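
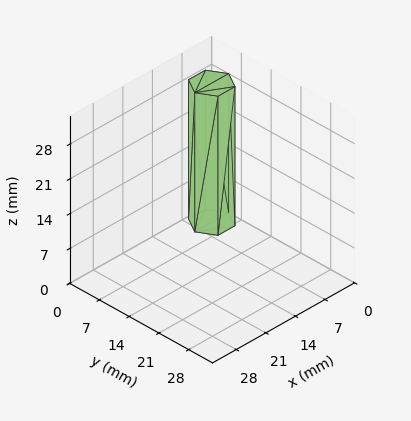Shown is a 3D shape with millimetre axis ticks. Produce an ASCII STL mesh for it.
Reading the render: the shape is a regular 6-sided prism (a cylinder approximated with 6 flat sides), circumscribed radius ≈ 4 mm, height ≈ 28 mm (dimensions read to the nearest mm from the axis ticks). For the STL, each face is triangulated and given an outward normal.

solid part
  facet normal 0.0000 0.0000 -1.0000
    outer loop
      vertex 2.000 7.464 0.000
      vertex 6.000 7.464 0.000
      vertex 8.000 4.000 0.000
    endloop
  endfacet
  facet normal 0.0000 0.0000 -1.0000
    outer loop
      vertex 0.000 4.000 0.000
      vertex 2.000 7.464 0.000
      vertex 8.000 4.000 0.000
    endloop
  endfacet
  facet normal 0.0000 0.0000 -1.0000
    outer loop
      vertex 2.000 0.536 0.000
      vertex 0.000 4.000 0.000
      vertex 8.000 4.000 0.000
    endloop
  endfacet
  facet normal 0.0000 0.0000 -1.0000
    outer loop
      vertex 6.000 0.536 0.000
      vertex 2.000 0.536 0.000
      vertex 8.000 4.000 0.000
    endloop
  endfacet
  facet normal 0.0000 0.0000 1.0000
    outer loop
      vertex 8.000 4.000 28.000
      vertex 6.000 7.464 28.000
      vertex 2.000 7.464 28.000
    endloop
  endfacet
  facet normal 0.0000 0.0000 1.0000
    outer loop
      vertex 8.000 4.000 28.000
      vertex 2.000 7.464 28.000
      vertex 0.000 4.000 28.000
    endloop
  endfacet
  facet normal 0.0000 0.0000 1.0000
    outer loop
      vertex 8.000 4.000 28.000
      vertex 0.000 4.000 28.000
      vertex 2.000 0.536 28.000
    endloop
  endfacet
  facet normal 0.0000 0.0000 1.0000
    outer loop
      vertex 8.000 4.000 28.000
      vertex 2.000 0.536 28.000
      vertex 6.000 0.536 28.000
    endloop
  endfacet
  facet normal 0.8660 0.5000 0.0000
    outer loop
      vertex 8.000 4.000 0.000
      vertex 6.000 7.464 0.000
      vertex 6.000 7.464 28.000
    endloop
  endfacet
  facet normal 0.8660 0.5000 0.0000
    outer loop
      vertex 8.000 4.000 0.000
      vertex 6.000 7.464 28.000
      vertex 8.000 4.000 28.000
    endloop
  endfacet
  facet normal 0.0000 1.0000 0.0000
    outer loop
      vertex 6.000 7.464 0.000
      vertex 2.000 7.464 0.000
      vertex 2.000 7.464 28.000
    endloop
  endfacet
  facet normal 0.0000 1.0000 0.0000
    outer loop
      vertex 6.000 7.464 0.000
      vertex 2.000 7.464 28.000
      vertex 6.000 7.464 28.000
    endloop
  endfacet
  facet normal -0.8660 0.5000 0.0000
    outer loop
      vertex 2.000 7.464 0.000
      vertex 0.000 4.000 0.000
      vertex 0.000 4.000 28.000
    endloop
  endfacet
  facet normal -0.8660 0.5000 0.0000
    outer loop
      vertex 2.000 7.464 0.000
      vertex 0.000 4.000 28.000
      vertex 2.000 7.464 28.000
    endloop
  endfacet
  facet normal -0.8660 -0.5000 0.0000
    outer loop
      vertex 0.000 4.000 0.000
      vertex 2.000 0.536 0.000
      vertex 2.000 0.536 28.000
    endloop
  endfacet
  facet normal -0.8660 -0.5000 0.0000
    outer loop
      vertex 0.000 4.000 0.000
      vertex 2.000 0.536 28.000
      vertex 0.000 4.000 28.000
    endloop
  endfacet
  facet normal 0.0000 -1.0000 0.0000
    outer loop
      vertex 2.000 0.536 0.000
      vertex 6.000 0.536 0.000
      vertex 6.000 0.536 28.000
    endloop
  endfacet
  facet normal 0.0000 -1.0000 0.0000
    outer loop
      vertex 2.000 0.536 0.000
      vertex 6.000 0.536 28.000
      vertex 2.000 0.536 28.000
    endloop
  endfacet
  facet normal 0.8660 -0.5000 0.0000
    outer loop
      vertex 6.000 0.536 0.000
      vertex 8.000 4.000 0.000
      vertex 8.000 4.000 28.000
    endloop
  endfacet
  facet normal 0.8660 -0.5000 0.0000
    outer loop
      vertex 6.000 0.536 0.000
      vertex 8.000 4.000 28.000
      vertex 6.000 0.536 28.000
    endloop
  endfacet
endsolid part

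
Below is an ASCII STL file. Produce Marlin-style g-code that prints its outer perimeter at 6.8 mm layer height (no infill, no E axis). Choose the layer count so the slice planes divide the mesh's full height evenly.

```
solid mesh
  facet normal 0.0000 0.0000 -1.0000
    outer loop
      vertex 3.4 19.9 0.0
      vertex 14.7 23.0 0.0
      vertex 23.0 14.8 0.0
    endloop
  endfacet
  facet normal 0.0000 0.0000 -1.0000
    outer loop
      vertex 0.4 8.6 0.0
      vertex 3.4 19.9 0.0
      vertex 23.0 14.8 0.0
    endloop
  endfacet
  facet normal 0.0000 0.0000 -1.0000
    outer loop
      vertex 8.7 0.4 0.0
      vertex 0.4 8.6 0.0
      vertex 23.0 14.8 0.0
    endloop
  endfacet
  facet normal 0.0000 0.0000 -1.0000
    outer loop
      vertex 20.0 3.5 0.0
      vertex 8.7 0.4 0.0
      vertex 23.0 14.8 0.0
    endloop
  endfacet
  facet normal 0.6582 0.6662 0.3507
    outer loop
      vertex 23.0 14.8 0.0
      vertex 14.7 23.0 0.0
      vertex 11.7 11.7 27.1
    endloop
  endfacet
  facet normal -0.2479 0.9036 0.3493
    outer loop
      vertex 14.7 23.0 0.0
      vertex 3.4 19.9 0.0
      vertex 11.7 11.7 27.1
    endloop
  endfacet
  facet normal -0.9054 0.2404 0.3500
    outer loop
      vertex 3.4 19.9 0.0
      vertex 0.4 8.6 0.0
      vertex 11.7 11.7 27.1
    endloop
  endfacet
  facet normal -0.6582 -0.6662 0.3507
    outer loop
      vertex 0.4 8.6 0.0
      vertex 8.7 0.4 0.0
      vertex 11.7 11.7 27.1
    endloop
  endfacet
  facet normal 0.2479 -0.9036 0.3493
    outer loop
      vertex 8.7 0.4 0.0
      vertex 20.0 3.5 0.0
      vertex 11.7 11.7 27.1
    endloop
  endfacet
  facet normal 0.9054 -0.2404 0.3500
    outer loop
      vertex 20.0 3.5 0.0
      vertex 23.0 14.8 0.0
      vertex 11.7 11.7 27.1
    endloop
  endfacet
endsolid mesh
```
; perimeter-only toolpath
G21 ; units = mm
G90 ; absolute positioning
G28 ; home
; layer 1
G0 Z6.8
G0 X20.2 Y14.0
G1 X13.9 Y20.2
G1 X5.5 Y17.8
G1 X3.2 Y9.4
G1 X9.4 Y3.2
G1 X17.9 Y5.5
G1 X20.2 Y14.0
; layer 2
G0 Z13.6
G0 X17.4 Y13.2
G1 X13.2 Y17.4
G1 X7.5 Y15.8
G1 X6.0 Y10.1
G1 X10.2 Y6.0
G1 X15.8 Y7.6
G1 X17.4 Y13.2
; layer 3
G0 Z20.3
G0 X14.5 Y12.5
G1 X12.4 Y14.5
G1 X9.6 Y13.7
G1 X8.9 Y10.9
G1 X10.9 Y8.9
G1 X13.8 Y9.7
G1 X14.5 Y12.5
M2 ; end

The solid is a regular 6-sided pyramid, base circumscribed radius ≈ 11.7 mm, apex at z ≈ 27.1 mm. Slicing at Δz = 6.8 mm — 4 equal slices spanning the solid's height, so layer i sits at z = i·h/4 — gives 3 non-empty perimeters. Each is a 6-segment closed polygon; G0 lifts to the layer z and rapids to the start vertex, then G1 traces the edges. The cross-section shrinks linearly with z (the slice at the apex is degenerate and omitted).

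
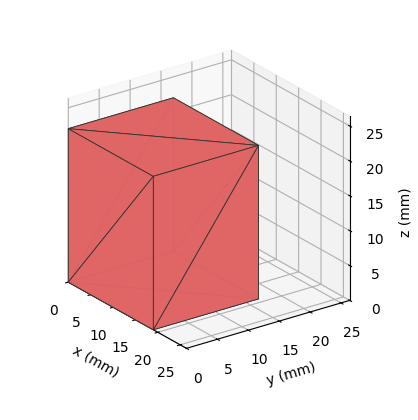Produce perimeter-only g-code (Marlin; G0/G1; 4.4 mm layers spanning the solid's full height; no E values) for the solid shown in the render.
Reading the render: the shape is a rectangular box, roughly 19 × 17 mm footprint and 22 mm tall (dimensions read to the nearest mm from the axis ticks). For the g-code, the solid's height is divided into equal slices at the stated Δz and each level perimeter traced with G1 moves after a G0 lift.

; perimeter-only toolpath
G21 ; units = mm
G90 ; absolute positioning
G28 ; home
; layer 1
G0 Z4.4
G0 X0.0 Y0.0
G1 X19.0 Y0.0
G1 X19.0 Y17.0
G1 X0.0 Y17.0
G1 X0.0 Y0.0
; layer 2
G0 Z8.8
G0 X0.0 Y0.0
G1 X19.0 Y0.0
G1 X19.0 Y17.0
G1 X0.0 Y17.0
G1 X0.0 Y0.0
; layer 3
G0 Z13.2
G0 X0.0 Y0.0
G1 X19.0 Y0.0
G1 X19.0 Y17.0
G1 X0.0 Y17.0
G1 X0.0 Y0.0
; layer 4
G0 Z17.6
G0 X0.0 Y0.0
G1 X19.0 Y0.0
G1 X19.0 Y17.0
G1 X0.0 Y17.0
G1 X0.0 Y0.0
; layer 5
G0 Z22.0
G0 X0.0 Y0.0
G1 X19.0 Y0.0
G1 X19.0 Y17.0
G1 X0.0 Y17.0
G1 X0.0 Y0.0
M2 ; end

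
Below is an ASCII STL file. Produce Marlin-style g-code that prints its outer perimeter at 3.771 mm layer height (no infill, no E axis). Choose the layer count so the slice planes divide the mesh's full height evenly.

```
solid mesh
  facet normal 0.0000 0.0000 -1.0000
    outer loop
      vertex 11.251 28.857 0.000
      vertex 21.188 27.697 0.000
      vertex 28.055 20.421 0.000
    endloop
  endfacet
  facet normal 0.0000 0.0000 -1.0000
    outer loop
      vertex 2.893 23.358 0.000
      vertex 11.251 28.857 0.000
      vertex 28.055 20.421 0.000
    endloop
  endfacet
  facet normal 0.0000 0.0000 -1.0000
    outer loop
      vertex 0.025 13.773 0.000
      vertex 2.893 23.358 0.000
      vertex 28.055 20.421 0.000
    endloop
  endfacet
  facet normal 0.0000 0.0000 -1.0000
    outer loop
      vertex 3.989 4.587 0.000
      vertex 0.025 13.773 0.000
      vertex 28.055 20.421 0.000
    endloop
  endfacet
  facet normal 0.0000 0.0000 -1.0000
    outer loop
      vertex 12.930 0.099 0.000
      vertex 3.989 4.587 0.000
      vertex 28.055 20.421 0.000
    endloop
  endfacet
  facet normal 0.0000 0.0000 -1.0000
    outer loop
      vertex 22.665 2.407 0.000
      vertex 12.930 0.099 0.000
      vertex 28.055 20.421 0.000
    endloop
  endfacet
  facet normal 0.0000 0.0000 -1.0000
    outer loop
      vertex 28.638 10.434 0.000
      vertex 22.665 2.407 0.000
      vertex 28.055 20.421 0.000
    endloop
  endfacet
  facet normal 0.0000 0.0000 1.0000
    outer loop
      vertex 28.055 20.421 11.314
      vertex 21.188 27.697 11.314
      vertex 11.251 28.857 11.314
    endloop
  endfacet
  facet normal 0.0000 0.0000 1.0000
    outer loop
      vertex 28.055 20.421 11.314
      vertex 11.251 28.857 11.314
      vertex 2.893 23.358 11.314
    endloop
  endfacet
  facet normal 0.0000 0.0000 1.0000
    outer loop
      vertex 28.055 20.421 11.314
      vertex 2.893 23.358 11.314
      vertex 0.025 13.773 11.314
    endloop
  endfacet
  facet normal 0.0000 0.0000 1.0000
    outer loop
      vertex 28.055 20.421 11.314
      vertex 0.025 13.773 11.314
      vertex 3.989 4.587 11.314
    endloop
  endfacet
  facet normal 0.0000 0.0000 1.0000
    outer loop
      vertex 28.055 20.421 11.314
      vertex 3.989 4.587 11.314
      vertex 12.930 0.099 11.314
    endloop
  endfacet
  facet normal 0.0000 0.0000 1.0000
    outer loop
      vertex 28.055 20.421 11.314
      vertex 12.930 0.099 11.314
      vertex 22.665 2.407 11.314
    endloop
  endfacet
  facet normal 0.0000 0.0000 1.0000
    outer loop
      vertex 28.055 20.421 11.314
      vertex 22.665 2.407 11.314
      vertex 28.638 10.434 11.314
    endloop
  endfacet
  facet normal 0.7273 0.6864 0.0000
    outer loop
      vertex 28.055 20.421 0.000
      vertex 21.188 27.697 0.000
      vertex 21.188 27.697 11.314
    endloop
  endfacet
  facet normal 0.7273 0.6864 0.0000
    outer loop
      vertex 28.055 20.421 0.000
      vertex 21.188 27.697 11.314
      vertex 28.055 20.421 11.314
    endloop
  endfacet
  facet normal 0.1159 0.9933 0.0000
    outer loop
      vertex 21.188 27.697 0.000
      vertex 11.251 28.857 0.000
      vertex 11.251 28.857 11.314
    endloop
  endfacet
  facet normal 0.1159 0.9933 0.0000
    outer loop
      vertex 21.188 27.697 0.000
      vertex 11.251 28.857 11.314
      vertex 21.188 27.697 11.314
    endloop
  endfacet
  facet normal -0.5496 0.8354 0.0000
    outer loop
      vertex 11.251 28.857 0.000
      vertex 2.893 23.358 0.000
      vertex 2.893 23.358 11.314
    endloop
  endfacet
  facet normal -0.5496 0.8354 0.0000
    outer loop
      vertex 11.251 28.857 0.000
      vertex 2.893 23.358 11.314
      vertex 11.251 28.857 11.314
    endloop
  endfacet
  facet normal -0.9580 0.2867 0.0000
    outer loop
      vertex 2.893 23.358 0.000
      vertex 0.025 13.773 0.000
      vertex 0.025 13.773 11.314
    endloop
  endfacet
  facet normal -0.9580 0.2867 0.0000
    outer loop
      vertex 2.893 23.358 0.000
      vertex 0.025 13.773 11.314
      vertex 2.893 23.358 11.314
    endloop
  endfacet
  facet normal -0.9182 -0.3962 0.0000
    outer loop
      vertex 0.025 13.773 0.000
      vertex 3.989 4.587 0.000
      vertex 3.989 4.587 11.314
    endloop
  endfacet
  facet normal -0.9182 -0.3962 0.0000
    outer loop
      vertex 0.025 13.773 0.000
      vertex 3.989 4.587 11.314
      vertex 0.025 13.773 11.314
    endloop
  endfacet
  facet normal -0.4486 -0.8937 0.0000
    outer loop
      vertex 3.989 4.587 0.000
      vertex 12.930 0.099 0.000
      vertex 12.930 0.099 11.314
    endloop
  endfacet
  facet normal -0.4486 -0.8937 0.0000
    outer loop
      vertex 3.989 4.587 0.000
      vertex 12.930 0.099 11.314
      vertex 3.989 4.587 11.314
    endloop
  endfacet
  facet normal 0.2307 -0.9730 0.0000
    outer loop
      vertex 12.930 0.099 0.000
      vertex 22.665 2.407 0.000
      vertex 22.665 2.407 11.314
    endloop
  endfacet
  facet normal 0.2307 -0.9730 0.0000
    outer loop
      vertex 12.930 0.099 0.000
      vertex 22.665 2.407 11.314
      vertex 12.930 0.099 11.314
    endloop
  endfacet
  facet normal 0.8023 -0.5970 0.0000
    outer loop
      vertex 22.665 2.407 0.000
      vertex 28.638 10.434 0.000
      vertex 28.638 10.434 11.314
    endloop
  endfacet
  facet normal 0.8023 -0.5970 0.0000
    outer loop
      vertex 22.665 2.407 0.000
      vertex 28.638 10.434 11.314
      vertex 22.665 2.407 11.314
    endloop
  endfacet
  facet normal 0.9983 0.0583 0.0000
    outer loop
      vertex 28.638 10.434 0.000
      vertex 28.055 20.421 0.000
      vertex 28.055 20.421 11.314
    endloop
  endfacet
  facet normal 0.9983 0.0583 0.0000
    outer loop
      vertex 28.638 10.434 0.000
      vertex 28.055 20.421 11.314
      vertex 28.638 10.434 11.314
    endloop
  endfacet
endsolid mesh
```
; perimeter-only toolpath
G21 ; units = mm
G90 ; absolute positioning
G28 ; home
; layer 1
G0 Z3.771
G0 X28.055 Y20.421
G1 X21.188 Y27.697
G1 X11.251 Y28.857
G1 X2.893 Y23.358
G1 X0.025 Y13.773
G1 X3.989 Y4.587
G1 X12.930 Y0.099
G1 X22.665 Y2.407
G1 X28.638 Y10.434
G1 X28.055 Y20.421
; layer 2
G0 Z7.543
G0 X28.055 Y20.421
G1 X21.188 Y27.697
G1 X11.251 Y28.857
G1 X2.893 Y23.358
G1 X0.025 Y13.773
G1 X3.989 Y4.587
G1 X12.930 Y0.099
G1 X22.665 Y2.407
G1 X28.638 Y10.434
G1 X28.055 Y20.421
; layer 3
G0 Z11.314
G0 X28.055 Y20.421
G1 X21.188 Y27.697
G1 X11.251 Y28.857
G1 X2.893 Y23.358
G1 X0.025 Y13.773
G1 X3.989 Y4.587
G1 X12.930 Y0.099
G1 X22.665 Y2.407
G1 X28.638 Y10.434
G1 X28.055 Y20.421
M2 ; end

The solid is a regular 9-sided prism (a cylinder approximated with 9 flat sides), circumscribed radius ≈ 14.6 mm, height ≈ 11.3 mm. Slicing at Δz = 3.771 mm — 3 equal slices spanning the solid's height, so layer i sits at z = i·h/3 — gives 3 non-empty perimeters. Each is a 9-segment closed polygon; G0 lifts to the layer z and rapids to the start vertex, then G1 traces the edges.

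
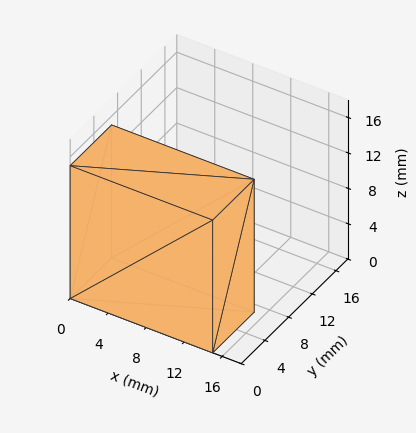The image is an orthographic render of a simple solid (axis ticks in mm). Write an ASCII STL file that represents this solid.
Reading the render: the shape is a rectangular box, roughly 15 × 7 mm footprint and 15 mm tall (dimensions read to the nearest mm from the axis ticks). For the STL, each face is triangulated and given an outward normal.

solid part
  facet normal 0.0000 0.0000 -1.0000
    outer loop
      vertex 15.0 7.0 0.0
      vertex 15.0 0.0 0.0
      vertex 0.0 0.0 0.0
    endloop
  endfacet
  facet normal 0.0000 0.0000 -1.0000
    outer loop
      vertex 0.0 7.0 0.0
      vertex 15.0 7.0 0.0
      vertex 0.0 0.0 0.0
    endloop
  endfacet
  facet normal 0.0000 0.0000 1.0000
    outer loop
      vertex 0.0 0.0 15.0
      vertex 15.0 0.0 15.0
      vertex 15.0 7.0 15.0
    endloop
  endfacet
  facet normal 0.0000 0.0000 1.0000
    outer loop
      vertex 0.0 0.0 15.0
      vertex 15.0 7.0 15.0
      vertex 0.0 7.0 15.0
    endloop
  endfacet
  facet normal 0.0000 -1.0000 0.0000
    outer loop
      vertex 0.0 0.0 0.0
      vertex 15.0 0.0 0.0
      vertex 15.0 0.0 15.0
    endloop
  endfacet
  facet normal 0.0000 -1.0000 0.0000
    outer loop
      vertex 0.0 0.0 0.0
      vertex 15.0 0.0 15.0
      vertex 0.0 0.0 15.0
    endloop
  endfacet
  facet normal 0.0000 1.0000 0.0000
    outer loop
      vertex 15.0 7.0 15.0
      vertex 15.0 7.0 0.0
      vertex 0.0 7.0 0.0
    endloop
  endfacet
  facet normal 0.0000 1.0000 0.0000
    outer loop
      vertex 0.0 7.0 15.0
      vertex 15.0 7.0 15.0
      vertex 0.0 7.0 0.0
    endloop
  endfacet
  facet normal -1.0000 0.0000 0.0000
    outer loop
      vertex 0.0 7.0 15.0
      vertex 0.0 7.0 0.0
      vertex 0.0 0.0 0.0
    endloop
  endfacet
  facet normal -1.0000 0.0000 0.0000
    outer loop
      vertex 0.0 0.0 15.0
      vertex 0.0 7.0 15.0
      vertex 0.0 0.0 0.0
    endloop
  endfacet
  facet normal 1.0000 0.0000 0.0000
    outer loop
      vertex 15.0 0.0 0.0
      vertex 15.0 7.0 0.0
      vertex 15.0 7.0 15.0
    endloop
  endfacet
  facet normal 1.0000 0.0000 0.0000
    outer loop
      vertex 15.0 0.0 0.0
      vertex 15.0 7.0 15.0
      vertex 15.0 0.0 15.0
    endloop
  endfacet
endsolid part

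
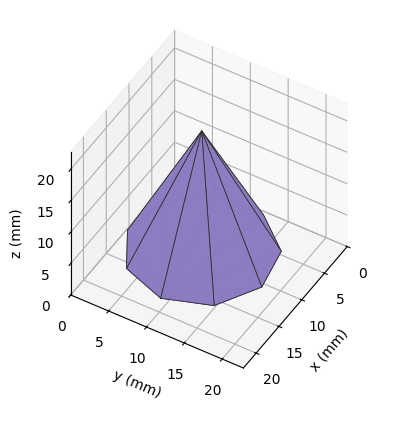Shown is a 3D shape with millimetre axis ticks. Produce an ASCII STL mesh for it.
Reading the render: the shape is a regular 9-sided pyramid, base circumscribed radius ≈ 9 mm, apex at z ≈ 19 mm (dimensions read to the nearest mm from the axis ticks). For the STL, each face is triangulated and given an outward normal.

solid part
  facet normal 0.0000 0.0000 -1.0000
    outer loop
      vertex 10.563 17.863 0.000
      vertex 15.894 14.785 0.000
      vertex 18.000 9.000 0.000
    endloop
  endfacet
  facet normal 0.0000 0.0000 -1.0000
    outer loop
      vertex 4.500 16.794 0.000
      vertex 10.563 17.863 0.000
      vertex 18.000 9.000 0.000
    endloop
  endfacet
  facet normal 0.0000 0.0000 -1.0000
    outer loop
      vertex 0.543 12.078 0.000
      vertex 4.500 16.794 0.000
      vertex 18.000 9.000 0.000
    endloop
  endfacet
  facet normal 0.0000 0.0000 -1.0000
    outer loop
      vertex 0.543 5.922 0.000
      vertex 0.543 12.078 0.000
      vertex 18.000 9.000 0.000
    endloop
  endfacet
  facet normal 0.0000 0.0000 -1.0000
    outer loop
      vertex 4.500 1.206 0.000
      vertex 0.543 5.922 0.000
      vertex 18.000 9.000 0.000
    endloop
  endfacet
  facet normal 0.0000 0.0000 -1.0000
    outer loop
      vertex 10.563 0.137 0.000
      vertex 4.500 1.206 0.000
      vertex 18.000 9.000 0.000
    endloop
  endfacet
  facet normal 0.0000 0.0000 -1.0000
    outer loop
      vertex 15.894 3.215 0.000
      vertex 10.563 0.137 0.000
      vertex 18.000 9.000 0.000
    endloop
  endfacet
  facet normal 0.8585 0.3125 0.4066
    outer loop
      vertex 18.000 9.000 0.000
      vertex 15.894 14.785 0.000
      vertex 9.000 9.000 19.000
    endloop
  endfacet
  facet normal 0.4568 0.7912 0.4066
    outer loop
      vertex 15.894 14.785 0.000
      vertex 10.563 17.863 0.000
      vertex 9.000 9.000 19.000
    endloop
  endfacet
  facet normal -0.1586 0.8997 0.4066
    outer loop
      vertex 10.563 17.863 0.000
      vertex 4.500 16.794 0.000
      vertex 9.000 9.000 19.000
    endloop
  endfacet
  facet normal -0.6999 0.5872 0.4066
    outer loop
      vertex 4.500 16.794 0.000
      vertex 0.543 12.078 0.000
      vertex 9.000 9.000 19.000
    endloop
  endfacet
  facet normal -0.9136 0.0000 0.4066
    outer loop
      vertex 0.543 12.078 0.000
      vertex 0.543 5.922 0.000
      vertex 9.000 9.000 19.000
    endloop
  endfacet
  facet normal -0.6999 -0.5872 0.4066
    outer loop
      vertex 0.543 5.922 0.000
      vertex 4.500 1.206 0.000
      vertex 9.000 9.000 19.000
    endloop
  endfacet
  facet normal -0.1586 -0.8997 0.4066
    outer loop
      vertex 4.500 1.206 0.000
      vertex 10.563 0.137 0.000
      vertex 9.000 9.000 19.000
    endloop
  endfacet
  facet normal 0.4568 -0.7912 0.4066
    outer loop
      vertex 10.563 0.137 0.000
      vertex 15.894 3.215 0.000
      vertex 9.000 9.000 19.000
    endloop
  endfacet
  facet normal 0.8585 -0.3125 0.4066
    outer loop
      vertex 15.894 3.215 0.000
      vertex 18.000 9.000 0.000
      vertex 9.000 9.000 19.000
    endloop
  endfacet
endsolid part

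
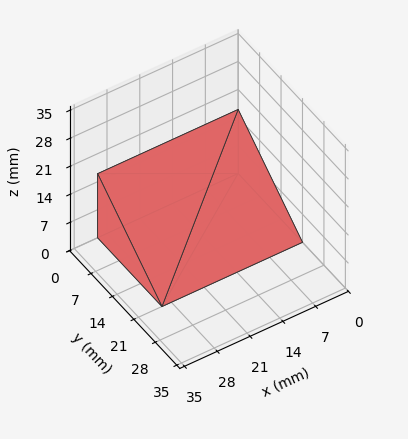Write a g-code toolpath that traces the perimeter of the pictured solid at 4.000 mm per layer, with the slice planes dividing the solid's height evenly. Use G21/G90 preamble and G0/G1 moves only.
Reading the render: the shape is a wedge (ramp): 30 × 21 mm base, rising to 16 mm along the y=0 edge and sloping linearly to z=0 at y=21 (dimensions read to the nearest mm from the axis ticks). For the g-code, the solid's height is divided into equal slices at the stated Δz and each level perimeter traced with G1 moves after a G0 lift.

; perimeter-only toolpath
G21 ; units = mm
G90 ; absolute positioning
G28 ; home
; layer 1
G0 Z4.000
G0 X0.000 Y0.000
G1 X30.000 Y0.000
G1 X30.000 Y15.750
G1 X0.000 Y15.750
G1 X0.000 Y0.000
; layer 2
G0 Z8.000
G0 X0.000 Y0.000
G1 X30.000 Y0.000
G1 X30.000 Y10.500
G1 X0.000 Y10.500
G1 X0.000 Y0.000
; layer 3
G0 Z12.000
G0 X0.000 Y0.000
G1 X30.000 Y0.000
G1 X30.000 Y5.250
G1 X0.000 Y5.250
G1 X0.000 Y0.000
M2 ; end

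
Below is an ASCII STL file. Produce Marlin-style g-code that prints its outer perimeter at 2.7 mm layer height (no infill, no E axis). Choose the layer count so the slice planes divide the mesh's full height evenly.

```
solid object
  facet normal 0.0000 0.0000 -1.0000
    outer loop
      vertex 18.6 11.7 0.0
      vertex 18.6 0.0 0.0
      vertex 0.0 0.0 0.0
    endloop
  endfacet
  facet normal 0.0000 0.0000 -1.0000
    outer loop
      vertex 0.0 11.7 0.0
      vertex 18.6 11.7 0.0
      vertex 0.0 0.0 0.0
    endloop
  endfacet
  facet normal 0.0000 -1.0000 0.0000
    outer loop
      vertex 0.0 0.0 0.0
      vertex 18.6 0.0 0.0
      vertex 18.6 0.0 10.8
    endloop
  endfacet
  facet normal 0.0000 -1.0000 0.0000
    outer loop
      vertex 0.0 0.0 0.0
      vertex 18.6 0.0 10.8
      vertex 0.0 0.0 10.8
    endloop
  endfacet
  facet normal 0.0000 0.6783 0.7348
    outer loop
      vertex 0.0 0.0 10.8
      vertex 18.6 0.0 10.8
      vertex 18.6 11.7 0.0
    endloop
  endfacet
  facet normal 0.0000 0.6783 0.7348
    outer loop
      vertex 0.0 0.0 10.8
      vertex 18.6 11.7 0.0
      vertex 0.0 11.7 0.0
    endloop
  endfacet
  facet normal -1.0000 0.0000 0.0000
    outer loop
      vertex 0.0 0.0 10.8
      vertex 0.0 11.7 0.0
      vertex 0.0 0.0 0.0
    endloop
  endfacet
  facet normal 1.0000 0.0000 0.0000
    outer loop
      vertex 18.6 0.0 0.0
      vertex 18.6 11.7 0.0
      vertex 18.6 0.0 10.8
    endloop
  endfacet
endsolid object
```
; perimeter-only toolpath
G21 ; units = mm
G90 ; absolute positioning
G28 ; home
; layer 1
G0 Z2.7
G0 X0.0 Y0.0
G1 X18.6 Y0.0
G1 X18.6 Y8.8
G1 X0.0 Y8.8
G1 X0.0 Y0.0
; layer 2
G0 Z5.4
G0 X0.0 Y0.0
G1 X18.6 Y0.0
G1 X18.6 Y5.8
G1 X0.0 Y5.8
G1 X0.0 Y0.0
; layer 3
G0 Z8.1
G0 X0.0 Y0.0
G1 X18.6 Y0.0
G1 X18.6 Y2.9
G1 X0.0 Y2.9
G1 X0.0 Y0.0
M2 ; end

The solid is a wedge (ramp): 18.6 × 11.7 mm base, rising to 10.8 mm along the y=0 edge and sloping linearly to z=0 at y=11.7. Slicing at Δz = 2.7 mm — 4 equal slices spanning the solid's height, so layer i sits at z = i·h/4 — gives 3 non-empty perimeters. Each is a 4-segment closed polygon; G0 lifts to the layer z and rapids to the start vertex, then G1 traces the edges. The cross-section shrinks linearly with z (the slice at the apex is degenerate and omitted).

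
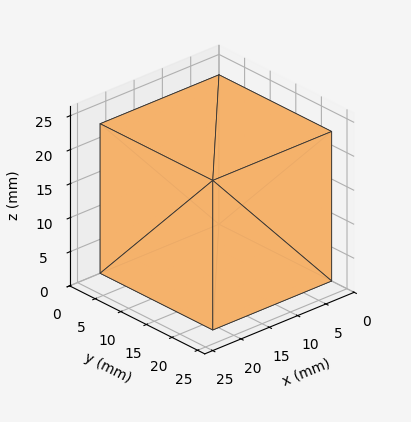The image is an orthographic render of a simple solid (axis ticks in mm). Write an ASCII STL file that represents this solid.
Reading the render: the shape is a rectangular box, roughly 21 × 22 mm footprint and 22 mm tall (dimensions read to the nearest mm from the axis ticks). For the STL, each face is triangulated and given an outward normal.

solid part
  facet normal 0.0000 0.0000 -1.0000
    outer loop
      vertex 21.000 22.000 0.000
      vertex 21.000 0.000 0.000
      vertex 0.000 0.000 0.000
    endloop
  endfacet
  facet normal 0.0000 0.0000 -1.0000
    outer loop
      vertex 0.000 22.000 0.000
      vertex 21.000 22.000 0.000
      vertex 0.000 0.000 0.000
    endloop
  endfacet
  facet normal 0.0000 0.0000 1.0000
    outer loop
      vertex 0.000 0.000 22.000
      vertex 21.000 0.000 22.000
      vertex 21.000 22.000 22.000
    endloop
  endfacet
  facet normal 0.0000 0.0000 1.0000
    outer loop
      vertex 0.000 0.000 22.000
      vertex 21.000 22.000 22.000
      vertex 0.000 22.000 22.000
    endloop
  endfacet
  facet normal 0.0000 -1.0000 0.0000
    outer loop
      vertex 0.000 0.000 0.000
      vertex 21.000 0.000 0.000
      vertex 21.000 0.000 22.000
    endloop
  endfacet
  facet normal 0.0000 -1.0000 0.0000
    outer loop
      vertex 0.000 0.000 0.000
      vertex 21.000 0.000 22.000
      vertex 0.000 0.000 22.000
    endloop
  endfacet
  facet normal 0.0000 1.0000 0.0000
    outer loop
      vertex 21.000 22.000 22.000
      vertex 21.000 22.000 0.000
      vertex 0.000 22.000 0.000
    endloop
  endfacet
  facet normal 0.0000 1.0000 0.0000
    outer loop
      vertex 0.000 22.000 22.000
      vertex 21.000 22.000 22.000
      vertex 0.000 22.000 0.000
    endloop
  endfacet
  facet normal -1.0000 0.0000 0.0000
    outer loop
      vertex 0.000 22.000 22.000
      vertex 0.000 22.000 0.000
      vertex 0.000 0.000 0.000
    endloop
  endfacet
  facet normal -1.0000 0.0000 0.0000
    outer loop
      vertex 0.000 0.000 22.000
      vertex 0.000 22.000 22.000
      vertex 0.000 0.000 0.000
    endloop
  endfacet
  facet normal 1.0000 0.0000 0.0000
    outer loop
      vertex 21.000 0.000 0.000
      vertex 21.000 22.000 0.000
      vertex 21.000 22.000 22.000
    endloop
  endfacet
  facet normal 1.0000 0.0000 0.0000
    outer loop
      vertex 21.000 0.000 0.000
      vertex 21.000 22.000 22.000
      vertex 21.000 0.000 22.000
    endloop
  endfacet
endsolid part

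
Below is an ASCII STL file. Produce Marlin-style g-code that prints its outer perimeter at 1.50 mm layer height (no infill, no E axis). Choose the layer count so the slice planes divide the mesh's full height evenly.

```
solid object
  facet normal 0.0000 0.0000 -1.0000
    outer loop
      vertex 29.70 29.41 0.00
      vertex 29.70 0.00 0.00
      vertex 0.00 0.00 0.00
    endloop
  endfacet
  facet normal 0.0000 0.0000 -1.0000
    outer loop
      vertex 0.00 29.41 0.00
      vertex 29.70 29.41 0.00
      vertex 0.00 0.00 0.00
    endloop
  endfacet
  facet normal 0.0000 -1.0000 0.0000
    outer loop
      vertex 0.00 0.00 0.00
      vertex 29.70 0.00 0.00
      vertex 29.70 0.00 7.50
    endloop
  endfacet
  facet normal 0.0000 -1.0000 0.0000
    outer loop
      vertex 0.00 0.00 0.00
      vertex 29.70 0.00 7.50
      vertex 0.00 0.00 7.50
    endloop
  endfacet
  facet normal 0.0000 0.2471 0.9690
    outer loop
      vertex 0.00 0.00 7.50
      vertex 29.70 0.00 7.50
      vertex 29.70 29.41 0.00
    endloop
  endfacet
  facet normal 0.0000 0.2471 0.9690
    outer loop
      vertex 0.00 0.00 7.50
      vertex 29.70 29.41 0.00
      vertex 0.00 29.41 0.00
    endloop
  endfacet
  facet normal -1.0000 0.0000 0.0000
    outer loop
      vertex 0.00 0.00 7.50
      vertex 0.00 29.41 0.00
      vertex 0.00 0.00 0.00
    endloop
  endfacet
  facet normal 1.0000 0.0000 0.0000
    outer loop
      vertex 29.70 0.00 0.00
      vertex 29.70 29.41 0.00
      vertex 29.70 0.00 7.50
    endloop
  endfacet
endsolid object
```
; perimeter-only toolpath
G21 ; units = mm
G90 ; absolute positioning
G28 ; home
; layer 1
G0 Z1.50
G0 X0.00 Y0.00
G1 X29.70 Y0.00
G1 X29.70 Y23.53
G1 X0.00 Y23.53
G1 X0.00 Y0.00
; layer 2
G0 Z3.00
G0 X0.00 Y0.00
G1 X29.70 Y0.00
G1 X29.70 Y17.65
G1 X0.00 Y17.65
G1 X0.00 Y0.00
; layer 3
G0 Z4.50
G0 X0.00 Y0.00
G1 X29.70 Y0.00
G1 X29.70 Y11.76
G1 X0.00 Y11.76
G1 X0.00 Y0.00
; layer 4
G0 Z6.00
G0 X0.00 Y0.00
G1 X29.70 Y0.00
G1 X29.70 Y5.88
G1 X0.00 Y5.88
G1 X0.00 Y0.00
M2 ; end

The solid is a wedge (ramp): 29.7 × 29.4 mm base, rising to 7.5 mm along the y=0 edge and sloping linearly to z=0 at y=29.4. Slicing at Δz = 1.50 mm — 5 equal slices spanning the solid's height, so layer i sits at z = i·h/5 — gives 4 non-empty perimeters. Each is a 4-segment closed polygon; G0 lifts to the layer z and rapids to the start vertex, then G1 traces the edges. The cross-section shrinks linearly with z (the slice at the apex is degenerate and omitted).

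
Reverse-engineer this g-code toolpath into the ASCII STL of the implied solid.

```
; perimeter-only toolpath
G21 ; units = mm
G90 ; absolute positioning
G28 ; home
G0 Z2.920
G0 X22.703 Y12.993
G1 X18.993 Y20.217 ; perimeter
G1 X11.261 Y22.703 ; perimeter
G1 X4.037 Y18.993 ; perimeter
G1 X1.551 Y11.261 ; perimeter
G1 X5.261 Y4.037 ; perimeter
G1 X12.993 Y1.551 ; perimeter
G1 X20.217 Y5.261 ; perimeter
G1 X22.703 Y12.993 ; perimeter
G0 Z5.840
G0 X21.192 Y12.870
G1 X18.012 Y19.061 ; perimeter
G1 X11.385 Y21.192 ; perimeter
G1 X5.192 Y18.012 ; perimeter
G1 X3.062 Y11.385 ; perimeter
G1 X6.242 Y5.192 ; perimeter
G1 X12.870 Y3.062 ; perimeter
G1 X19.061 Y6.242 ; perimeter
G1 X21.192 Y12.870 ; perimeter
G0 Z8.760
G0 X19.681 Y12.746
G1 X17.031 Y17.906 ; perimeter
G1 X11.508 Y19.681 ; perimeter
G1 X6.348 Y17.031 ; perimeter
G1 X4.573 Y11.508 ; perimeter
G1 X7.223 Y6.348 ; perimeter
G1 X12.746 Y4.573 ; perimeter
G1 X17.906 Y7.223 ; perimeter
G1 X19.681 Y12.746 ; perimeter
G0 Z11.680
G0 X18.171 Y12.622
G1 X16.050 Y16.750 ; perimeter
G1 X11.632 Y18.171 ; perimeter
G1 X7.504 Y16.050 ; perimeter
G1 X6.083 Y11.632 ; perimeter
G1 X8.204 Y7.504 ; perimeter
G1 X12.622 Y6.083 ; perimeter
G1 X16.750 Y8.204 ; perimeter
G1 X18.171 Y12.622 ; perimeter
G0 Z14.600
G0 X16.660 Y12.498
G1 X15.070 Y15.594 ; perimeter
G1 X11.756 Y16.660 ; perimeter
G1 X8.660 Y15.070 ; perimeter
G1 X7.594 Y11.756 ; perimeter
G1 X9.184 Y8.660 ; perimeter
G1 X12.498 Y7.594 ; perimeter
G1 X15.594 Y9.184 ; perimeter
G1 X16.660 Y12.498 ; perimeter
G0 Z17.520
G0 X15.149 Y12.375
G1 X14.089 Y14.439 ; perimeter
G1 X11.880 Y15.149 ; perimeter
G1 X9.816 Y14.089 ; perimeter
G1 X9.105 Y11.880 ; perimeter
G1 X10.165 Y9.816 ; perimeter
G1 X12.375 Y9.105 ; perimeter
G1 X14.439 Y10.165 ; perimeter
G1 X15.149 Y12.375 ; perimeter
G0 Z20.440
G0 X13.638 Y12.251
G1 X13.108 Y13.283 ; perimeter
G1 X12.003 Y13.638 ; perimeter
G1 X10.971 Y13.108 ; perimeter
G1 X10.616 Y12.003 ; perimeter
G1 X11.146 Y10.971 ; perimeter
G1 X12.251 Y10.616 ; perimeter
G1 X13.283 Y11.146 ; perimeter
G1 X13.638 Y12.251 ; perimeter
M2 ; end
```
solid part
  facet normal 0.0000 0.0000 -1.0000
    outer loop
      vertex 11.137 24.214 0.000
      vertex 19.974 21.373 0.000
      vertex 24.214 13.117 0.000
    endloop
  endfacet
  facet normal 0.0000 0.0000 -1.0000
    outer loop
      vertex 2.881 19.974 0.000
      vertex 11.137 24.214 0.000
      vertex 24.214 13.117 0.000
    endloop
  endfacet
  facet normal 0.0000 0.0000 -1.0000
    outer loop
      vertex 0.040 11.137 0.000
      vertex 2.881 19.974 0.000
      vertex 24.214 13.117 0.000
    endloop
  endfacet
  facet normal 0.0000 0.0000 -1.0000
    outer loop
      vertex 4.280 2.881 0.000
      vertex 0.040 11.137 0.000
      vertex 24.214 13.117 0.000
    endloop
  endfacet
  facet normal 0.0000 0.0000 -1.0000
    outer loop
      vertex 13.117 0.040 0.000
      vertex 4.280 2.881 0.000
      vertex 24.214 13.117 0.000
    endloop
  endfacet
  facet normal 0.0000 0.0000 -1.0000
    outer loop
      vertex 21.373 4.280 0.000
      vertex 13.117 0.040 0.000
      vertex 24.214 13.117 0.000
    endloop
  endfacet
  facet normal 0.8021 0.4119 0.4325
    outer loop
      vertex 24.214 13.117 0.000
      vertex 19.974 21.373 0.000
      vertex 12.127 12.127 23.360
    endloop
  endfacet
  facet normal 0.2760 0.8584 0.4325
    outer loop
      vertex 19.974 21.373 0.000
      vertex 11.137 24.214 0.000
      vertex 12.127 12.127 23.360
    endloop
  endfacet
  facet normal -0.4119 0.8021 0.4325
    outer loop
      vertex 11.137 24.214 0.000
      vertex 2.881 19.974 0.000
      vertex 12.127 12.127 23.360
    endloop
  endfacet
  facet normal -0.8584 0.2760 0.4325
    outer loop
      vertex 2.881 19.974 0.000
      vertex 0.040 11.137 0.000
      vertex 12.127 12.127 23.360
    endloop
  endfacet
  facet normal -0.8021 -0.4119 0.4325
    outer loop
      vertex 0.040 11.137 0.000
      vertex 4.280 2.881 0.000
      vertex 12.127 12.127 23.360
    endloop
  endfacet
  facet normal -0.2760 -0.8584 0.4325
    outer loop
      vertex 4.280 2.881 0.000
      vertex 13.117 0.040 0.000
      vertex 12.127 12.127 23.360
    endloop
  endfacet
  facet normal 0.4119 -0.8021 0.4325
    outer loop
      vertex 13.117 0.040 0.000
      vertex 21.373 4.280 0.000
      vertex 12.127 12.127 23.360
    endloop
  endfacet
  facet normal 0.8584 -0.2760 0.4325
    outer loop
      vertex 21.373 4.280 0.000
      vertex 24.214 13.117 0.000
      vertex 12.127 12.127 23.360
    endloop
  endfacet
endsolid part

The G0 Z moves step by Δz≈2.920 mm. The G1 loops shrink linearly with z, so the solid tapers from its base footprint up to z≈23.4. Closing with a flat bottom cap and the tapered top and triangulating gives 14 facets — a regular 8-sided pyramid, base circumscribed radius ≈ 12.1 mm, apex at z ≈ 23.4 mm.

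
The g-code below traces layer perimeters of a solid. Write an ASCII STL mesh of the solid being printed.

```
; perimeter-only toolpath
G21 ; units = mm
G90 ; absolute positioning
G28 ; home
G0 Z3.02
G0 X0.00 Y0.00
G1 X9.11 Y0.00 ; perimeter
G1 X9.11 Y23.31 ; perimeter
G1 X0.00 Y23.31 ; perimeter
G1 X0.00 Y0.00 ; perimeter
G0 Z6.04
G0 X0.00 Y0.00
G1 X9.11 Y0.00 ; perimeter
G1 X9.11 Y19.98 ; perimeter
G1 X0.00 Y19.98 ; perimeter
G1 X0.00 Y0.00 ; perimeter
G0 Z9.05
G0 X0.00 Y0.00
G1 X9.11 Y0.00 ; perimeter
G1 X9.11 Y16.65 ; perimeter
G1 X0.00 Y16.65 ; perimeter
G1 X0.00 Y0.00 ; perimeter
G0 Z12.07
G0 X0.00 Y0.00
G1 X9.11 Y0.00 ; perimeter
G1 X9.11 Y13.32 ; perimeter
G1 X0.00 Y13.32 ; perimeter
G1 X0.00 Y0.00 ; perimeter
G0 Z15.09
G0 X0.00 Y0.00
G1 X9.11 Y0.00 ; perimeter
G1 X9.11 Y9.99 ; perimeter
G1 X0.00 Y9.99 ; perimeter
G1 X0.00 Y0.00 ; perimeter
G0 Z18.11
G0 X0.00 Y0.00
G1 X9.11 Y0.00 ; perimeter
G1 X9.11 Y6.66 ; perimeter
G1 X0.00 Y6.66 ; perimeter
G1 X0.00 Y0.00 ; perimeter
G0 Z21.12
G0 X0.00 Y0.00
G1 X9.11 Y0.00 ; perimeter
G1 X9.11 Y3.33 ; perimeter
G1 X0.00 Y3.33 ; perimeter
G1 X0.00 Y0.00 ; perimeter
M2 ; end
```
solid part
  facet normal 0.0000 0.0000 -1.0000
    outer loop
      vertex 9.11 26.64 0.00
      vertex 9.11 0.00 0.00
      vertex 0.00 0.00 0.00
    endloop
  endfacet
  facet normal 0.0000 0.0000 -1.0000
    outer loop
      vertex 0.00 26.64 0.00
      vertex 9.11 26.64 0.00
      vertex 0.00 0.00 0.00
    endloop
  endfacet
  facet normal 0.0000 -1.0000 0.0000
    outer loop
      vertex 0.00 0.00 0.00
      vertex 9.11 0.00 0.00
      vertex 9.11 0.00 24.14
    endloop
  endfacet
  facet normal 0.0000 -1.0000 0.0000
    outer loop
      vertex 0.00 0.00 0.00
      vertex 9.11 0.00 24.14
      vertex 0.00 0.00 24.14
    endloop
  endfacet
  facet normal 0.0000 0.6715 0.7410
    outer loop
      vertex 0.00 0.00 24.14
      vertex 9.11 0.00 24.14
      vertex 9.11 26.64 0.00
    endloop
  endfacet
  facet normal 0.0000 0.6715 0.7410
    outer loop
      vertex 0.00 0.00 24.14
      vertex 9.11 26.64 0.00
      vertex 0.00 26.64 0.00
    endloop
  endfacet
  facet normal -1.0000 0.0000 0.0000
    outer loop
      vertex 0.00 0.00 24.14
      vertex 0.00 26.64 0.00
      vertex 0.00 0.00 0.00
    endloop
  endfacet
  facet normal 1.0000 0.0000 0.0000
    outer loop
      vertex 9.11 0.00 0.00
      vertex 9.11 26.64 0.00
      vertex 9.11 0.00 24.14
    endloop
  endfacet
endsolid part

The G0 Z moves step by Δz≈3.02 mm. The G1 loops shrink linearly with z, so the solid tapers from its base footprint up to z≈24.1. Closing with a flat bottom cap and the tapered top and triangulating gives 8 facets — a wedge (ramp): 9.11 × 26.6 mm base, rising to 24.1 mm along the y=0 edge and sloping linearly to z=0 at y=26.6.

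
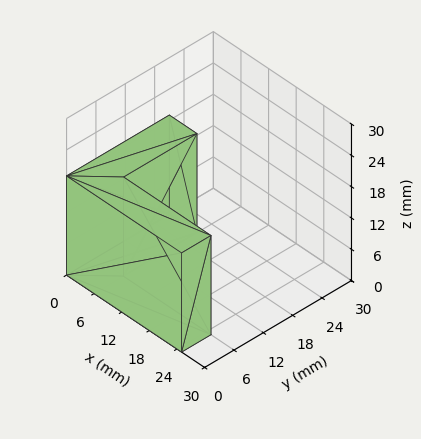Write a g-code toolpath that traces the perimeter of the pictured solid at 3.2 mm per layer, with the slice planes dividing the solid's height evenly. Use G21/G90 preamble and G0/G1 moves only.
Reading the render: the shape is an L-shaped prism: outer 25 × 21 mm, arm thicknesses ≈ 6 mm (horizontal) and 6 mm (vertical), extruded 19 mm in z (dimensions read to the nearest mm from the axis ticks). For the g-code, the solid's height is divided into equal slices at the stated Δz and each level perimeter traced with G1 moves after a G0 lift.

; perimeter-only toolpath
G21 ; units = mm
G90 ; absolute positioning
G28 ; home
; layer 1
G0 Z3.2
G0 X0.0 Y0.0
G1 X25.0 Y0.0
G1 X25.0 Y6.0
G1 X6.0 Y6.0
G1 X6.0 Y21.0
G1 X0.0 Y21.0
G1 X0.0 Y0.0
; layer 2
G0 Z6.3
G0 X0.0 Y0.0
G1 X25.0 Y0.0
G1 X25.0 Y6.0
G1 X6.0 Y6.0
G1 X6.0 Y21.0
G1 X0.0 Y21.0
G1 X0.0 Y0.0
; layer 3
G0 Z9.5
G0 X0.0 Y0.0
G1 X25.0 Y0.0
G1 X25.0 Y6.0
G1 X6.0 Y6.0
G1 X6.0 Y21.0
G1 X0.0 Y21.0
G1 X0.0 Y0.0
; layer 4
G0 Z12.7
G0 X0.0 Y0.0
G1 X25.0 Y0.0
G1 X25.0 Y6.0
G1 X6.0 Y6.0
G1 X6.0 Y21.0
G1 X0.0 Y21.0
G1 X0.0 Y0.0
; layer 5
G0 Z15.8
G0 X0.0 Y0.0
G1 X25.0 Y0.0
G1 X25.0 Y6.0
G1 X6.0 Y6.0
G1 X6.0 Y21.0
G1 X0.0 Y21.0
G1 X0.0 Y0.0
; layer 6
G0 Z19.0
G0 X0.0 Y0.0
G1 X25.0 Y0.0
G1 X25.0 Y6.0
G1 X6.0 Y6.0
G1 X6.0 Y21.0
G1 X0.0 Y21.0
G1 X0.0 Y0.0
M2 ; end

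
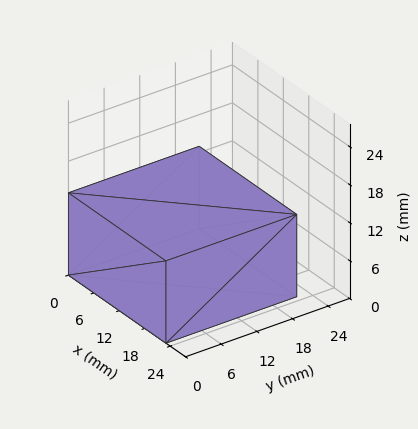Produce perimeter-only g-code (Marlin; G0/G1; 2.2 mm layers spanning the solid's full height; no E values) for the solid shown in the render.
Reading the render: the shape is a rectangular box, roughly 23 × 22 mm footprint and 13 mm tall (dimensions read to the nearest mm from the axis ticks). For the g-code, the solid's height is divided into equal slices at the stated Δz and each level perimeter traced with G1 moves after a G0 lift.

; perimeter-only toolpath
G21 ; units = mm
G90 ; absolute positioning
G28 ; home
; layer 1
G0 Z2.2
G0 X0.0 Y0.0
G1 X23.0 Y0.0
G1 X23.0 Y22.0
G1 X0.0 Y22.0
G1 X0.0 Y0.0
; layer 2
G0 Z4.3
G0 X0.0 Y0.0
G1 X23.0 Y0.0
G1 X23.0 Y22.0
G1 X0.0 Y22.0
G1 X0.0 Y0.0
; layer 3
G0 Z6.5
G0 X0.0 Y0.0
G1 X23.0 Y0.0
G1 X23.0 Y22.0
G1 X0.0 Y22.0
G1 X0.0 Y0.0
; layer 4
G0 Z8.7
G0 X0.0 Y0.0
G1 X23.0 Y0.0
G1 X23.0 Y22.0
G1 X0.0 Y22.0
G1 X0.0 Y0.0
; layer 5
G0 Z10.8
G0 X0.0 Y0.0
G1 X23.0 Y0.0
G1 X23.0 Y22.0
G1 X0.0 Y22.0
G1 X0.0 Y0.0
; layer 6
G0 Z13.0
G0 X0.0 Y0.0
G1 X23.0 Y0.0
G1 X23.0 Y22.0
G1 X0.0 Y22.0
G1 X0.0 Y0.0
M2 ; end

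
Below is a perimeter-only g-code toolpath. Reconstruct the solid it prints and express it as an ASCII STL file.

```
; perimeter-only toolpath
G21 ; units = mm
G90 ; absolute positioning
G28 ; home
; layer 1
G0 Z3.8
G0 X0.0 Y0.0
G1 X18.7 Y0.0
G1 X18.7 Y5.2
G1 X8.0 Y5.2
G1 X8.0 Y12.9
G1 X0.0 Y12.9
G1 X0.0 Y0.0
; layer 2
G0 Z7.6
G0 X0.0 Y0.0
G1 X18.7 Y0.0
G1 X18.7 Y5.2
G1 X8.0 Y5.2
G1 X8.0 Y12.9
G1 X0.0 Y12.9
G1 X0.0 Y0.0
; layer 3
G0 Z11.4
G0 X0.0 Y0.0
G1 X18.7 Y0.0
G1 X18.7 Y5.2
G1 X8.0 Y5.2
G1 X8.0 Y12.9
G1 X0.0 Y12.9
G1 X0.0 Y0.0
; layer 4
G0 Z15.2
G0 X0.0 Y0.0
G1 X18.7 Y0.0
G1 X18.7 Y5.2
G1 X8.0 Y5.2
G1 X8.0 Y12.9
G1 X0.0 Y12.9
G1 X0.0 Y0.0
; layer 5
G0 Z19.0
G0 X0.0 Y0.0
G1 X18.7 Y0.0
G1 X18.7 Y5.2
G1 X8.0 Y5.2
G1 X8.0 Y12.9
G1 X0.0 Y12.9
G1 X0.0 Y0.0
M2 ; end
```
solid part
  facet normal 0.0000 0.0000 -1.0000
    outer loop
      vertex 18.7 5.2 0.0
      vertex 18.7 0.0 0.0
      vertex 0.0 0.0 0.0
    endloop
  endfacet
  facet normal 0.0000 0.0000 -1.0000
    outer loop
      vertex 8.0 5.2 0.0
      vertex 18.7 5.2 0.0
      vertex 0.0 0.0 0.0
    endloop
  endfacet
  facet normal 0.0000 0.0000 -1.0000
    outer loop
      vertex 8.0 12.9 0.0
      vertex 8.0 5.2 0.0
      vertex 0.0 0.0 0.0
    endloop
  endfacet
  facet normal 0.0000 0.0000 -1.0000
    outer loop
      vertex 0.0 12.9 0.0
      vertex 8.0 12.9 0.0
      vertex 0.0 0.0 0.0
    endloop
  endfacet
  facet normal 0.0000 0.0000 1.0000
    outer loop
      vertex 0.0 0.0 19.0
      vertex 18.7 0.0 19.0
      vertex 18.7 5.2 19.0
    endloop
  endfacet
  facet normal 0.0000 0.0000 1.0000
    outer loop
      vertex 0.0 0.0 19.0
      vertex 18.7 5.2 19.0
      vertex 8.0 5.2 19.0
    endloop
  endfacet
  facet normal 0.0000 0.0000 1.0000
    outer loop
      vertex 0.0 0.0 19.0
      vertex 8.0 5.2 19.0
      vertex 8.0 12.9 19.0
    endloop
  endfacet
  facet normal 0.0000 0.0000 1.0000
    outer loop
      vertex 0.0 0.0 19.0
      vertex 8.0 12.9 19.0
      vertex 0.0 12.9 19.0
    endloop
  endfacet
  facet normal 0.0000 -1.0000 0.0000
    outer loop
      vertex 0.0 0.0 0.0
      vertex 18.7 0.0 0.0
      vertex 18.7 0.0 19.0
    endloop
  endfacet
  facet normal 0.0000 -1.0000 0.0000
    outer loop
      vertex 0.0 0.0 0.0
      vertex 18.7 0.0 19.0
      vertex 0.0 0.0 19.0
    endloop
  endfacet
  facet normal 1.0000 0.0000 0.0000
    outer loop
      vertex 18.7 0.0 0.0
      vertex 18.7 5.2 0.0
      vertex 18.7 5.2 19.0
    endloop
  endfacet
  facet normal 1.0000 0.0000 0.0000
    outer loop
      vertex 18.7 0.0 0.0
      vertex 18.7 5.2 19.0
      vertex 18.7 0.0 19.0
    endloop
  endfacet
  facet normal 0.0000 1.0000 0.0000
    outer loop
      vertex 18.7 5.2 0.0
      vertex 8.0 5.2 0.0
      vertex 8.0 5.2 19.0
    endloop
  endfacet
  facet normal 0.0000 1.0000 0.0000
    outer loop
      vertex 18.7 5.2 0.0
      vertex 8.0 5.2 19.0
      vertex 18.7 5.2 19.0
    endloop
  endfacet
  facet normal 1.0000 0.0000 0.0000
    outer loop
      vertex 8.0 5.2 0.0
      vertex 8.0 12.9 0.0
      vertex 8.0 12.9 19.0
    endloop
  endfacet
  facet normal 1.0000 0.0000 0.0000
    outer loop
      vertex 8.0 5.2 0.0
      vertex 8.0 12.9 19.0
      vertex 8.0 5.2 19.0
    endloop
  endfacet
  facet normal 0.0000 1.0000 0.0000
    outer loop
      vertex 8.0 12.9 0.0
      vertex 0.0 12.9 0.0
      vertex 0.0 12.9 19.0
    endloop
  endfacet
  facet normal 0.0000 1.0000 0.0000
    outer loop
      vertex 8.0 12.9 0.0
      vertex 0.0 12.9 19.0
      vertex 8.0 12.9 19.0
    endloop
  endfacet
  facet normal -1.0000 0.0000 0.0000
    outer loop
      vertex 0.0 12.9 0.0
      vertex 0.0 0.0 0.0
      vertex 0.0 0.0 19.0
    endloop
  endfacet
  facet normal -1.0000 0.0000 0.0000
    outer loop
      vertex 0.0 12.9 0.0
      vertex 0.0 0.0 19.0
      vertex 0.0 12.9 19.0
    endloop
  endfacet
endsolid part

The G0 Z moves step by Δz≈3.8 mm. Every layer's G1 loop is the same polygon, so the solid is a straight extrusion of it from z=0 to z≈19. Closing with flat bottom and top caps and triangulating gives 20 facets — an L-shaped prism: outer 18.7 × 12.9 mm, arm thicknesses ≈ 5.2 mm (horizontal) and 8 mm (vertical), extruded 19 mm in z.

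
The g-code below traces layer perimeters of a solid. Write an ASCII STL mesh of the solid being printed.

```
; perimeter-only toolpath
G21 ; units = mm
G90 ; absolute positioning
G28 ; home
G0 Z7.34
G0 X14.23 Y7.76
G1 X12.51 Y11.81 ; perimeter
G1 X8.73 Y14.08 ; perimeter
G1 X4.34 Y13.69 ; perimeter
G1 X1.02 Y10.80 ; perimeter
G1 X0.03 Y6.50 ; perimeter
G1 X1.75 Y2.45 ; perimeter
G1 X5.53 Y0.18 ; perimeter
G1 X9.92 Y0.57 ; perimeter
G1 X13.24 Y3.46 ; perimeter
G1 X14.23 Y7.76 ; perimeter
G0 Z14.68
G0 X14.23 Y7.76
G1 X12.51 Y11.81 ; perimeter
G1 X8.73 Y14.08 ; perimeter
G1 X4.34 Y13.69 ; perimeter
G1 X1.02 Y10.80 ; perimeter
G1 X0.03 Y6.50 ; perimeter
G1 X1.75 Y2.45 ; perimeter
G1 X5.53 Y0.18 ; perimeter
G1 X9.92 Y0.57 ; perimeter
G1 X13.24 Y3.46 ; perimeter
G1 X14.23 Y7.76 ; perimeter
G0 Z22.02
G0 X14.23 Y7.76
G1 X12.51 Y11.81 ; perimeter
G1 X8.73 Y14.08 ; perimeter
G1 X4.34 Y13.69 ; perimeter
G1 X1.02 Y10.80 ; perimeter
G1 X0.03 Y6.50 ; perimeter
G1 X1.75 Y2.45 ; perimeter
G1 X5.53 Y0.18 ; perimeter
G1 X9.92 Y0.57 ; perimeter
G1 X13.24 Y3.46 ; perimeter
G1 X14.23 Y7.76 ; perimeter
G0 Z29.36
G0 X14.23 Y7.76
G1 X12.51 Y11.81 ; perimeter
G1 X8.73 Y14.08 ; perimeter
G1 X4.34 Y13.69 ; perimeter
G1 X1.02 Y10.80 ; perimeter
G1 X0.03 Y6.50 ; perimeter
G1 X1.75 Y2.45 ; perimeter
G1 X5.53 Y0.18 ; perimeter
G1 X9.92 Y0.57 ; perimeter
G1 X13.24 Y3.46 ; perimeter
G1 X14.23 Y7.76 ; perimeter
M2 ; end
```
solid part
  facet normal 0.0000 0.0000 -1.0000
    outer loop
      vertex 8.73 14.08 0.00
      vertex 12.51 11.81 0.00
      vertex 14.23 7.76 0.00
    endloop
  endfacet
  facet normal 0.0000 0.0000 -1.0000
    outer loop
      vertex 4.34 13.69 0.00
      vertex 8.73 14.08 0.00
      vertex 14.23 7.76 0.00
    endloop
  endfacet
  facet normal 0.0000 0.0000 -1.0000
    outer loop
      vertex 1.02 10.80 0.00
      vertex 4.34 13.69 0.00
      vertex 14.23 7.76 0.00
    endloop
  endfacet
  facet normal 0.0000 0.0000 -1.0000
    outer loop
      vertex 0.03 6.50 0.00
      vertex 1.02 10.80 0.00
      vertex 14.23 7.76 0.00
    endloop
  endfacet
  facet normal 0.0000 0.0000 -1.0000
    outer loop
      vertex 1.75 2.45 0.00
      vertex 0.03 6.50 0.00
      vertex 14.23 7.76 0.00
    endloop
  endfacet
  facet normal 0.0000 0.0000 -1.0000
    outer loop
      vertex 5.53 0.18 0.00
      vertex 1.75 2.45 0.00
      vertex 14.23 7.76 0.00
    endloop
  endfacet
  facet normal 0.0000 0.0000 -1.0000
    outer loop
      vertex 9.92 0.57 0.00
      vertex 5.53 0.18 0.00
      vertex 14.23 7.76 0.00
    endloop
  endfacet
  facet normal 0.0000 0.0000 -1.0000
    outer loop
      vertex 13.24 3.46 0.00
      vertex 9.92 0.57 0.00
      vertex 14.23 7.76 0.00
    endloop
  endfacet
  facet normal 0.0000 0.0000 1.0000
    outer loop
      vertex 14.23 7.76 29.36
      vertex 12.51 11.81 29.36
      vertex 8.73 14.08 29.36
    endloop
  endfacet
  facet normal 0.0000 0.0000 1.0000
    outer loop
      vertex 14.23 7.76 29.36
      vertex 8.73 14.08 29.36
      vertex 4.34 13.69 29.36
    endloop
  endfacet
  facet normal 0.0000 0.0000 1.0000
    outer loop
      vertex 14.23 7.76 29.36
      vertex 4.34 13.69 29.36
      vertex 1.02 10.80 29.36
    endloop
  endfacet
  facet normal 0.0000 0.0000 1.0000
    outer loop
      vertex 14.23 7.76 29.36
      vertex 1.02 10.80 29.36
      vertex 0.03 6.50 29.36
    endloop
  endfacet
  facet normal 0.0000 0.0000 1.0000
    outer loop
      vertex 14.23 7.76 29.36
      vertex 0.03 6.50 29.36
      vertex 1.75 2.45 29.36
    endloop
  endfacet
  facet normal 0.0000 0.0000 1.0000
    outer loop
      vertex 14.23 7.76 29.36
      vertex 1.75 2.45 29.36
      vertex 5.53 0.18 29.36
    endloop
  endfacet
  facet normal 0.0000 0.0000 1.0000
    outer loop
      vertex 14.23 7.76 29.36
      vertex 5.53 0.18 29.36
      vertex 9.92 0.57 29.36
    endloop
  endfacet
  facet normal 0.0000 0.0000 1.0000
    outer loop
      vertex 14.23 7.76 29.36
      vertex 9.92 0.57 29.36
      vertex 13.24 3.46 29.36
    endloop
  endfacet
  facet normal 0.9204 0.3909 0.0000
    outer loop
      vertex 14.23 7.76 0.00
      vertex 12.51 11.81 0.00
      vertex 12.51 11.81 29.36
    endloop
  endfacet
  facet normal 0.9204 0.3909 0.0000
    outer loop
      vertex 14.23 7.76 0.00
      vertex 12.51 11.81 29.36
      vertex 14.23 7.76 29.36
    endloop
  endfacet
  facet normal 0.5148 0.8573 0.0000
    outer loop
      vertex 12.51 11.81 0.00
      vertex 8.73 14.08 0.00
      vertex 8.73 14.08 29.36
    endloop
  endfacet
  facet normal 0.5148 0.8573 0.0000
    outer loop
      vertex 12.51 11.81 0.00
      vertex 8.73 14.08 29.36
      vertex 12.51 11.81 29.36
    endloop
  endfacet
  facet normal -0.0885 0.9961 0.0000
    outer loop
      vertex 8.73 14.08 0.00
      vertex 4.34 13.69 0.00
      vertex 4.34 13.69 29.36
    endloop
  endfacet
  facet normal -0.0885 0.9961 0.0000
    outer loop
      vertex 8.73 14.08 0.00
      vertex 4.34 13.69 29.36
      vertex 8.73 14.08 29.36
    endloop
  endfacet
  facet normal -0.6566 0.7543 0.0000
    outer loop
      vertex 4.34 13.69 0.00
      vertex 1.02 10.80 0.00
      vertex 1.02 10.80 29.36
    endloop
  endfacet
  facet normal -0.6566 0.7543 0.0000
    outer loop
      vertex 4.34 13.69 0.00
      vertex 1.02 10.80 29.36
      vertex 4.34 13.69 29.36
    endloop
  endfacet
  facet normal -0.9745 0.2244 0.0000
    outer loop
      vertex 1.02 10.80 0.00
      vertex 0.03 6.50 0.00
      vertex 0.03 6.50 29.36
    endloop
  endfacet
  facet normal -0.9745 0.2244 0.0000
    outer loop
      vertex 1.02 10.80 0.00
      vertex 0.03 6.50 29.36
      vertex 1.02 10.80 29.36
    endloop
  endfacet
  facet normal -0.9204 -0.3909 0.0000
    outer loop
      vertex 0.03 6.50 0.00
      vertex 1.75 2.45 0.00
      vertex 1.75 2.45 29.36
    endloop
  endfacet
  facet normal -0.9204 -0.3909 0.0000
    outer loop
      vertex 0.03 6.50 0.00
      vertex 1.75 2.45 29.36
      vertex 0.03 6.50 29.36
    endloop
  endfacet
  facet normal -0.5148 -0.8573 0.0000
    outer loop
      vertex 1.75 2.45 0.00
      vertex 5.53 0.18 0.00
      vertex 5.53 0.18 29.36
    endloop
  endfacet
  facet normal -0.5148 -0.8573 0.0000
    outer loop
      vertex 1.75 2.45 0.00
      vertex 5.53 0.18 29.36
      vertex 1.75 2.45 29.36
    endloop
  endfacet
  facet normal 0.0885 -0.9961 0.0000
    outer loop
      vertex 5.53 0.18 0.00
      vertex 9.92 0.57 0.00
      vertex 9.92 0.57 29.36
    endloop
  endfacet
  facet normal 0.0885 -0.9961 0.0000
    outer loop
      vertex 5.53 0.18 0.00
      vertex 9.92 0.57 29.36
      vertex 5.53 0.18 29.36
    endloop
  endfacet
  facet normal 0.6566 -0.7543 0.0000
    outer loop
      vertex 9.92 0.57 0.00
      vertex 13.24 3.46 0.00
      vertex 13.24 3.46 29.36
    endloop
  endfacet
  facet normal 0.6566 -0.7543 0.0000
    outer loop
      vertex 9.92 0.57 0.00
      vertex 13.24 3.46 29.36
      vertex 9.92 0.57 29.36
    endloop
  endfacet
  facet normal 0.9745 -0.2244 0.0000
    outer loop
      vertex 13.24 3.46 0.00
      vertex 14.23 7.76 0.00
      vertex 14.23 7.76 29.36
    endloop
  endfacet
  facet normal 0.9745 -0.2244 0.0000
    outer loop
      vertex 13.24 3.46 0.00
      vertex 14.23 7.76 29.36
      vertex 13.24 3.46 29.36
    endloop
  endfacet
endsolid part

The G0 Z moves step by Δz≈7.34 mm. Every layer's G1 loop is the same polygon, so the solid is a straight extrusion of it from z=0 to z≈29.4. Closing with flat bottom and top caps and triangulating gives 36 facets — a regular 10-sided prism (a cylinder approximated with 10 flat sides), circumscribed radius ≈ 7.13 mm, height ≈ 29.4 mm.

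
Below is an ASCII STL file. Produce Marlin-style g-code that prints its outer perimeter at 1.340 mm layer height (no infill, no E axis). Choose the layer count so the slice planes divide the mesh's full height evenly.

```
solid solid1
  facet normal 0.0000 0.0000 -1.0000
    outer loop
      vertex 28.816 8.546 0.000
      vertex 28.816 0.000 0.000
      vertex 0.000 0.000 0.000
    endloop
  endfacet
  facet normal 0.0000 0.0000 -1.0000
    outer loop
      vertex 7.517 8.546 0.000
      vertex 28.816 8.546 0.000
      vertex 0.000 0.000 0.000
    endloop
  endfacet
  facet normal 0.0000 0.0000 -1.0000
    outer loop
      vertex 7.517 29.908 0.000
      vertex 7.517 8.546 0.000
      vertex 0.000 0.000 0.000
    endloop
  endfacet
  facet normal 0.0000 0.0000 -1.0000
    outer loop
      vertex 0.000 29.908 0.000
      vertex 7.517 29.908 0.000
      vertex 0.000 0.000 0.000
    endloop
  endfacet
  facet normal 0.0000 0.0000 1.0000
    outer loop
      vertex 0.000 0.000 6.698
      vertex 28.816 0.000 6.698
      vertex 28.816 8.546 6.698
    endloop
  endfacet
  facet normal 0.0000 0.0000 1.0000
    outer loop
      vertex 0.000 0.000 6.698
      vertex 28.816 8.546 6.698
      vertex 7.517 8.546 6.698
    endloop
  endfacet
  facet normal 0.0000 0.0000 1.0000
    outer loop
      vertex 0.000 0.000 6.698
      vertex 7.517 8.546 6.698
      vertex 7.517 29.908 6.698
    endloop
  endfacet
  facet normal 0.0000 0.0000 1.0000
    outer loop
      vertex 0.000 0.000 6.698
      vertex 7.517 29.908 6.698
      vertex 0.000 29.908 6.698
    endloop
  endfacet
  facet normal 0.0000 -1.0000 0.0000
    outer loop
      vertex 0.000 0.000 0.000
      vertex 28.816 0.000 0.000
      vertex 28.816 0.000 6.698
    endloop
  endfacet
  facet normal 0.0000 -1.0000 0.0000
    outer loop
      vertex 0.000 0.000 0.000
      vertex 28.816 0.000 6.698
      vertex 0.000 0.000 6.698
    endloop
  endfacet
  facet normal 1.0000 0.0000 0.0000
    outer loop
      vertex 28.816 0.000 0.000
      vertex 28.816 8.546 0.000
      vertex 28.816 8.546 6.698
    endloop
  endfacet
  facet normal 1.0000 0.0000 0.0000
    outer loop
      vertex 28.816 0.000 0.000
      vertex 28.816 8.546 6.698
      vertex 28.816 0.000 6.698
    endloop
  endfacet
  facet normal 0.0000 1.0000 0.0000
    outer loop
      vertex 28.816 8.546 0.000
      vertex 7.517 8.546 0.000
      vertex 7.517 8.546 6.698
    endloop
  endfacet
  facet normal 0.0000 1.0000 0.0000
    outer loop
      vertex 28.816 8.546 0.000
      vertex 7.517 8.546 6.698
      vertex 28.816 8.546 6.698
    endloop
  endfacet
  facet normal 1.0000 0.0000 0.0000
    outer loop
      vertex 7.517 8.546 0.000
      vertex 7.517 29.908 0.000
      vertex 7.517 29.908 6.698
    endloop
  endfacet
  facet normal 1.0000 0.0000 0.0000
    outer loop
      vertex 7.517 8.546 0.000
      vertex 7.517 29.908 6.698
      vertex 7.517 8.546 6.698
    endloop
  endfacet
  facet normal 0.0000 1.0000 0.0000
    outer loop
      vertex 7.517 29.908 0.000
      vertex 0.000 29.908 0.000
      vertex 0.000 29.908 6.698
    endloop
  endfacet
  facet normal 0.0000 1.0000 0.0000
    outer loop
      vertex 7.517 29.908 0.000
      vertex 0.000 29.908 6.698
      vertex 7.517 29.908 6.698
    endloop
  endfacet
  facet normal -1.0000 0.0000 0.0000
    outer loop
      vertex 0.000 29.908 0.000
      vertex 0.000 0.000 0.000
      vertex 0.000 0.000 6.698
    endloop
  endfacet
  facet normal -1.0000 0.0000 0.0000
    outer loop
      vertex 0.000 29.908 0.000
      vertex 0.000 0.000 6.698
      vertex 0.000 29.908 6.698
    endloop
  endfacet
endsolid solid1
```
; perimeter-only toolpath
G21 ; units = mm
G90 ; absolute positioning
G28 ; home
; layer 1
G0 Z1.340
G0 X0.000 Y0.000
G1 X28.816 Y0.000
G1 X28.816 Y8.546
G1 X7.517 Y8.546
G1 X7.517 Y29.908
G1 X0.000 Y29.908
G1 X0.000 Y0.000
; layer 2
G0 Z2.679
G0 X0.000 Y0.000
G1 X28.816 Y0.000
G1 X28.816 Y8.546
G1 X7.517 Y8.546
G1 X7.517 Y29.908
G1 X0.000 Y29.908
G1 X0.000 Y0.000
; layer 3
G0 Z4.019
G0 X0.000 Y0.000
G1 X28.816 Y0.000
G1 X28.816 Y8.546
G1 X7.517 Y8.546
G1 X7.517 Y29.908
G1 X0.000 Y29.908
G1 X0.000 Y0.000
; layer 4
G0 Z5.358
G0 X0.000 Y0.000
G1 X28.816 Y0.000
G1 X28.816 Y8.546
G1 X7.517 Y8.546
G1 X7.517 Y29.908
G1 X0.000 Y29.908
G1 X0.000 Y0.000
; layer 5
G0 Z6.698
G0 X0.000 Y0.000
G1 X28.816 Y0.000
G1 X28.816 Y8.546
G1 X7.517 Y8.546
G1 X7.517 Y29.908
G1 X0.000 Y29.908
G1 X0.000 Y0.000
M2 ; end

The solid is an L-shaped prism: outer 28.8 × 29.9 mm, arm thicknesses ≈ 8.55 mm (horizontal) and 7.52 mm (vertical), extruded 6.7 mm in z. Slicing at Δz = 1.340 mm — 5 equal slices spanning the solid's height, so layer i sits at z = i·h/5 — gives 5 non-empty perimeters. Each is a 6-segment closed polygon; G0 lifts to the layer z and rapids to the start vertex, then G1 traces the edges.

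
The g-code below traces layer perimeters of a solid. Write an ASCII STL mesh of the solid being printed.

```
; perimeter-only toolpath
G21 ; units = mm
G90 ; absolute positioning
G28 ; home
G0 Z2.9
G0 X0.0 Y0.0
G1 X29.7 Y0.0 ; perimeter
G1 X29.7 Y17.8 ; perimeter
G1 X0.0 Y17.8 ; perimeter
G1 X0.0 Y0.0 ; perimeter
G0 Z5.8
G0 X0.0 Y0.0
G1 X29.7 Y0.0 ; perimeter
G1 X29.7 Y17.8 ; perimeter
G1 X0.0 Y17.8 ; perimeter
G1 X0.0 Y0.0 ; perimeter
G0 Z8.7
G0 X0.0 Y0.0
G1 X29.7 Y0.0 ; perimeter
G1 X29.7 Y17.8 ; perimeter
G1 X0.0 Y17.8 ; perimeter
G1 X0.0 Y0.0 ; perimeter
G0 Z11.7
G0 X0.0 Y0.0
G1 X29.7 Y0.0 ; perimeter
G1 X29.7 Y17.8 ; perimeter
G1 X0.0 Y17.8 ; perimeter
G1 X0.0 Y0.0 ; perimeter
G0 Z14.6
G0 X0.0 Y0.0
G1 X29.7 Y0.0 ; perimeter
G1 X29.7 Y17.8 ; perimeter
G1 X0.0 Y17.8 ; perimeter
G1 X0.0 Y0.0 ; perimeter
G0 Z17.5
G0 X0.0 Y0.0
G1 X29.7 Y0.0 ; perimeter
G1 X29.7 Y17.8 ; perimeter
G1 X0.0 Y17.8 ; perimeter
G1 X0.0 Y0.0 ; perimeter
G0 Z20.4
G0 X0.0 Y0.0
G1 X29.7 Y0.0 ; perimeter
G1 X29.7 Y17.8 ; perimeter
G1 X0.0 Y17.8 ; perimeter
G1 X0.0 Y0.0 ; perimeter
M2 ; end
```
solid part
  facet normal 0.0000 0.0000 -1.0000
    outer loop
      vertex 29.7 17.8 0.0
      vertex 29.7 0.0 0.0
      vertex 0.0 0.0 0.0
    endloop
  endfacet
  facet normal 0.0000 0.0000 -1.0000
    outer loop
      vertex 0.0 17.8 0.0
      vertex 29.7 17.8 0.0
      vertex 0.0 0.0 0.0
    endloop
  endfacet
  facet normal 0.0000 0.0000 1.0000
    outer loop
      vertex 0.0 0.0 20.4
      vertex 29.7 0.0 20.4
      vertex 29.7 17.8 20.4
    endloop
  endfacet
  facet normal 0.0000 0.0000 1.0000
    outer loop
      vertex 0.0 0.0 20.4
      vertex 29.7 17.8 20.4
      vertex 0.0 17.8 20.4
    endloop
  endfacet
  facet normal 0.0000 -1.0000 0.0000
    outer loop
      vertex 0.0 0.0 0.0
      vertex 29.7 0.0 0.0
      vertex 29.7 0.0 20.4
    endloop
  endfacet
  facet normal 0.0000 -1.0000 0.0000
    outer loop
      vertex 0.0 0.0 0.0
      vertex 29.7 0.0 20.4
      vertex 0.0 0.0 20.4
    endloop
  endfacet
  facet normal 0.0000 1.0000 0.0000
    outer loop
      vertex 29.7 17.8 20.4
      vertex 29.7 17.8 0.0
      vertex 0.0 17.8 0.0
    endloop
  endfacet
  facet normal 0.0000 1.0000 0.0000
    outer loop
      vertex 0.0 17.8 20.4
      vertex 29.7 17.8 20.4
      vertex 0.0 17.8 0.0
    endloop
  endfacet
  facet normal -1.0000 0.0000 0.0000
    outer loop
      vertex 0.0 17.8 20.4
      vertex 0.0 17.8 0.0
      vertex 0.0 0.0 0.0
    endloop
  endfacet
  facet normal -1.0000 0.0000 0.0000
    outer loop
      vertex 0.0 0.0 20.4
      vertex 0.0 17.8 20.4
      vertex 0.0 0.0 0.0
    endloop
  endfacet
  facet normal 1.0000 0.0000 0.0000
    outer loop
      vertex 29.7 0.0 0.0
      vertex 29.7 17.8 0.0
      vertex 29.7 17.8 20.4
    endloop
  endfacet
  facet normal 1.0000 0.0000 0.0000
    outer loop
      vertex 29.7 0.0 0.0
      vertex 29.7 17.8 20.4
      vertex 29.7 0.0 20.4
    endloop
  endfacet
endsolid part

The G0 Z moves step by Δz≈2.9 mm. Every layer's G1 loop is the same polygon, so the solid is a straight extrusion of it from z=0 to z≈20.4. Closing with flat bottom and top caps and triangulating gives 12 facets — a rectangular box, roughly 29.7 × 17.8 mm footprint and 20.4 mm tall.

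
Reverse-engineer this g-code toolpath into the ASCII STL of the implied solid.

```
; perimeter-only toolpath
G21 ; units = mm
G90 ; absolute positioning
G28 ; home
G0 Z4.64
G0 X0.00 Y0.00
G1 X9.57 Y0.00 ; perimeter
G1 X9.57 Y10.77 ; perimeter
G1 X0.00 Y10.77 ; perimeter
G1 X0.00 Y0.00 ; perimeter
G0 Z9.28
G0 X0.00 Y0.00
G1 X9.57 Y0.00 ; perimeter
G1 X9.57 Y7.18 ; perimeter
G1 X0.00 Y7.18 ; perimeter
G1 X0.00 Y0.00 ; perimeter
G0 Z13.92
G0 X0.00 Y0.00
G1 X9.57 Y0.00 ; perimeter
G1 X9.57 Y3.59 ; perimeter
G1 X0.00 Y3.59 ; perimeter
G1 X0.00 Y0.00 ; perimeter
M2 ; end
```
solid part
  facet normal 0.0000 0.0000 -1.0000
    outer loop
      vertex 9.57 14.36 0.00
      vertex 9.57 0.00 0.00
      vertex 0.00 0.00 0.00
    endloop
  endfacet
  facet normal 0.0000 0.0000 -1.0000
    outer loop
      vertex 0.00 14.36 0.00
      vertex 9.57 14.36 0.00
      vertex 0.00 0.00 0.00
    endloop
  endfacet
  facet normal 0.0000 -1.0000 0.0000
    outer loop
      vertex 0.00 0.00 0.00
      vertex 9.57 0.00 0.00
      vertex 9.57 0.00 18.56
    endloop
  endfacet
  facet normal 0.0000 -1.0000 0.0000
    outer loop
      vertex 0.00 0.00 0.00
      vertex 9.57 0.00 18.56
      vertex 0.00 0.00 18.56
    endloop
  endfacet
  facet normal 0.0000 0.7909 0.6119
    outer loop
      vertex 0.00 0.00 18.56
      vertex 9.57 0.00 18.56
      vertex 9.57 14.36 0.00
    endloop
  endfacet
  facet normal 0.0000 0.7909 0.6119
    outer loop
      vertex 0.00 0.00 18.56
      vertex 9.57 14.36 0.00
      vertex 0.00 14.36 0.00
    endloop
  endfacet
  facet normal -1.0000 0.0000 0.0000
    outer loop
      vertex 0.00 0.00 18.56
      vertex 0.00 14.36 0.00
      vertex 0.00 0.00 0.00
    endloop
  endfacet
  facet normal 1.0000 0.0000 0.0000
    outer loop
      vertex 9.57 0.00 0.00
      vertex 9.57 14.36 0.00
      vertex 9.57 0.00 18.56
    endloop
  endfacet
endsolid part

The G0 Z moves step by Δz≈4.64 mm. The G1 loops shrink linearly with z, so the solid tapers from its base footprint up to z≈18.6. Closing with a flat bottom cap and the tapered top and triangulating gives 8 facets — a wedge (ramp): 9.57 × 14.4 mm base, rising to 18.6 mm along the y=0 edge and sloping linearly to z=0 at y=14.4.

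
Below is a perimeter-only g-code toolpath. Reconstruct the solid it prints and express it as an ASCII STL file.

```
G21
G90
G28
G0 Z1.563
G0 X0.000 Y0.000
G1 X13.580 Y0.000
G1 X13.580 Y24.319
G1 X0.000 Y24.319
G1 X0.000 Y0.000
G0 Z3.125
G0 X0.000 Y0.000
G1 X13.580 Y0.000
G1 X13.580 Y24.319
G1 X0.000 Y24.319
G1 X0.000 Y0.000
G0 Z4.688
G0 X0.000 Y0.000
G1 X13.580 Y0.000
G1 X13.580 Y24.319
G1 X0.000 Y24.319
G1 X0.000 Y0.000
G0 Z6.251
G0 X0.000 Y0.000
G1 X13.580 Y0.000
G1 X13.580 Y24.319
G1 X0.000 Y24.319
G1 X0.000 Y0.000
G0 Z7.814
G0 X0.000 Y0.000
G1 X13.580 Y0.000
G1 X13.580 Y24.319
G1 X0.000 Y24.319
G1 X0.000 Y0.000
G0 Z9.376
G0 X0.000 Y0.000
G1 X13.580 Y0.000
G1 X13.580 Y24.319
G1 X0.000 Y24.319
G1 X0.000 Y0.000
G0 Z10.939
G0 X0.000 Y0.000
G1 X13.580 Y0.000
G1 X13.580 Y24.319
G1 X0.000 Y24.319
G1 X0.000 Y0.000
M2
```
solid part
  facet normal 0.0000 0.0000 -1.0000
    outer loop
      vertex 13.580 24.319 0.000
      vertex 13.580 0.000 0.000
      vertex 0.000 0.000 0.000
    endloop
  endfacet
  facet normal 0.0000 0.0000 -1.0000
    outer loop
      vertex 0.000 24.319 0.000
      vertex 13.580 24.319 0.000
      vertex 0.000 0.000 0.000
    endloop
  endfacet
  facet normal 0.0000 0.0000 1.0000
    outer loop
      vertex 0.000 0.000 10.939
      vertex 13.580 0.000 10.939
      vertex 13.580 24.319 10.939
    endloop
  endfacet
  facet normal 0.0000 0.0000 1.0000
    outer loop
      vertex 0.000 0.000 10.939
      vertex 13.580 24.319 10.939
      vertex 0.000 24.319 10.939
    endloop
  endfacet
  facet normal 0.0000 -1.0000 0.0000
    outer loop
      vertex 0.000 0.000 0.000
      vertex 13.580 0.000 0.000
      vertex 13.580 0.000 10.939
    endloop
  endfacet
  facet normal 0.0000 -1.0000 0.0000
    outer loop
      vertex 0.000 0.000 0.000
      vertex 13.580 0.000 10.939
      vertex 0.000 0.000 10.939
    endloop
  endfacet
  facet normal 0.0000 1.0000 0.0000
    outer loop
      vertex 13.580 24.319 10.939
      vertex 13.580 24.319 0.000
      vertex 0.000 24.319 0.000
    endloop
  endfacet
  facet normal 0.0000 1.0000 0.0000
    outer loop
      vertex 0.000 24.319 10.939
      vertex 13.580 24.319 10.939
      vertex 0.000 24.319 0.000
    endloop
  endfacet
  facet normal -1.0000 0.0000 0.0000
    outer loop
      vertex 0.000 24.319 10.939
      vertex 0.000 24.319 0.000
      vertex 0.000 0.000 0.000
    endloop
  endfacet
  facet normal -1.0000 0.0000 0.0000
    outer loop
      vertex 0.000 0.000 10.939
      vertex 0.000 24.319 10.939
      vertex 0.000 0.000 0.000
    endloop
  endfacet
  facet normal 1.0000 0.0000 0.0000
    outer loop
      vertex 13.580 0.000 0.000
      vertex 13.580 24.319 0.000
      vertex 13.580 24.319 10.939
    endloop
  endfacet
  facet normal 1.0000 0.0000 0.0000
    outer loop
      vertex 13.580 0.000 0.000
      vertex 13.580 24.319 10.939
      vertex 13.580 0.000 10.939
    endloop
  endfacet
endsolid part

The G0 Z moves step by Δz≈1.563 mm. Every layer's G1 loop is the same polygon, so the solid is a straight extrusion of it from z=0 to z≈10.9. Closing with flat bottom and top caps and triangulating gives 12 facets — a rectangular box, roughly 13.6 × 24.3 mm footprint and 10.9 mm tall.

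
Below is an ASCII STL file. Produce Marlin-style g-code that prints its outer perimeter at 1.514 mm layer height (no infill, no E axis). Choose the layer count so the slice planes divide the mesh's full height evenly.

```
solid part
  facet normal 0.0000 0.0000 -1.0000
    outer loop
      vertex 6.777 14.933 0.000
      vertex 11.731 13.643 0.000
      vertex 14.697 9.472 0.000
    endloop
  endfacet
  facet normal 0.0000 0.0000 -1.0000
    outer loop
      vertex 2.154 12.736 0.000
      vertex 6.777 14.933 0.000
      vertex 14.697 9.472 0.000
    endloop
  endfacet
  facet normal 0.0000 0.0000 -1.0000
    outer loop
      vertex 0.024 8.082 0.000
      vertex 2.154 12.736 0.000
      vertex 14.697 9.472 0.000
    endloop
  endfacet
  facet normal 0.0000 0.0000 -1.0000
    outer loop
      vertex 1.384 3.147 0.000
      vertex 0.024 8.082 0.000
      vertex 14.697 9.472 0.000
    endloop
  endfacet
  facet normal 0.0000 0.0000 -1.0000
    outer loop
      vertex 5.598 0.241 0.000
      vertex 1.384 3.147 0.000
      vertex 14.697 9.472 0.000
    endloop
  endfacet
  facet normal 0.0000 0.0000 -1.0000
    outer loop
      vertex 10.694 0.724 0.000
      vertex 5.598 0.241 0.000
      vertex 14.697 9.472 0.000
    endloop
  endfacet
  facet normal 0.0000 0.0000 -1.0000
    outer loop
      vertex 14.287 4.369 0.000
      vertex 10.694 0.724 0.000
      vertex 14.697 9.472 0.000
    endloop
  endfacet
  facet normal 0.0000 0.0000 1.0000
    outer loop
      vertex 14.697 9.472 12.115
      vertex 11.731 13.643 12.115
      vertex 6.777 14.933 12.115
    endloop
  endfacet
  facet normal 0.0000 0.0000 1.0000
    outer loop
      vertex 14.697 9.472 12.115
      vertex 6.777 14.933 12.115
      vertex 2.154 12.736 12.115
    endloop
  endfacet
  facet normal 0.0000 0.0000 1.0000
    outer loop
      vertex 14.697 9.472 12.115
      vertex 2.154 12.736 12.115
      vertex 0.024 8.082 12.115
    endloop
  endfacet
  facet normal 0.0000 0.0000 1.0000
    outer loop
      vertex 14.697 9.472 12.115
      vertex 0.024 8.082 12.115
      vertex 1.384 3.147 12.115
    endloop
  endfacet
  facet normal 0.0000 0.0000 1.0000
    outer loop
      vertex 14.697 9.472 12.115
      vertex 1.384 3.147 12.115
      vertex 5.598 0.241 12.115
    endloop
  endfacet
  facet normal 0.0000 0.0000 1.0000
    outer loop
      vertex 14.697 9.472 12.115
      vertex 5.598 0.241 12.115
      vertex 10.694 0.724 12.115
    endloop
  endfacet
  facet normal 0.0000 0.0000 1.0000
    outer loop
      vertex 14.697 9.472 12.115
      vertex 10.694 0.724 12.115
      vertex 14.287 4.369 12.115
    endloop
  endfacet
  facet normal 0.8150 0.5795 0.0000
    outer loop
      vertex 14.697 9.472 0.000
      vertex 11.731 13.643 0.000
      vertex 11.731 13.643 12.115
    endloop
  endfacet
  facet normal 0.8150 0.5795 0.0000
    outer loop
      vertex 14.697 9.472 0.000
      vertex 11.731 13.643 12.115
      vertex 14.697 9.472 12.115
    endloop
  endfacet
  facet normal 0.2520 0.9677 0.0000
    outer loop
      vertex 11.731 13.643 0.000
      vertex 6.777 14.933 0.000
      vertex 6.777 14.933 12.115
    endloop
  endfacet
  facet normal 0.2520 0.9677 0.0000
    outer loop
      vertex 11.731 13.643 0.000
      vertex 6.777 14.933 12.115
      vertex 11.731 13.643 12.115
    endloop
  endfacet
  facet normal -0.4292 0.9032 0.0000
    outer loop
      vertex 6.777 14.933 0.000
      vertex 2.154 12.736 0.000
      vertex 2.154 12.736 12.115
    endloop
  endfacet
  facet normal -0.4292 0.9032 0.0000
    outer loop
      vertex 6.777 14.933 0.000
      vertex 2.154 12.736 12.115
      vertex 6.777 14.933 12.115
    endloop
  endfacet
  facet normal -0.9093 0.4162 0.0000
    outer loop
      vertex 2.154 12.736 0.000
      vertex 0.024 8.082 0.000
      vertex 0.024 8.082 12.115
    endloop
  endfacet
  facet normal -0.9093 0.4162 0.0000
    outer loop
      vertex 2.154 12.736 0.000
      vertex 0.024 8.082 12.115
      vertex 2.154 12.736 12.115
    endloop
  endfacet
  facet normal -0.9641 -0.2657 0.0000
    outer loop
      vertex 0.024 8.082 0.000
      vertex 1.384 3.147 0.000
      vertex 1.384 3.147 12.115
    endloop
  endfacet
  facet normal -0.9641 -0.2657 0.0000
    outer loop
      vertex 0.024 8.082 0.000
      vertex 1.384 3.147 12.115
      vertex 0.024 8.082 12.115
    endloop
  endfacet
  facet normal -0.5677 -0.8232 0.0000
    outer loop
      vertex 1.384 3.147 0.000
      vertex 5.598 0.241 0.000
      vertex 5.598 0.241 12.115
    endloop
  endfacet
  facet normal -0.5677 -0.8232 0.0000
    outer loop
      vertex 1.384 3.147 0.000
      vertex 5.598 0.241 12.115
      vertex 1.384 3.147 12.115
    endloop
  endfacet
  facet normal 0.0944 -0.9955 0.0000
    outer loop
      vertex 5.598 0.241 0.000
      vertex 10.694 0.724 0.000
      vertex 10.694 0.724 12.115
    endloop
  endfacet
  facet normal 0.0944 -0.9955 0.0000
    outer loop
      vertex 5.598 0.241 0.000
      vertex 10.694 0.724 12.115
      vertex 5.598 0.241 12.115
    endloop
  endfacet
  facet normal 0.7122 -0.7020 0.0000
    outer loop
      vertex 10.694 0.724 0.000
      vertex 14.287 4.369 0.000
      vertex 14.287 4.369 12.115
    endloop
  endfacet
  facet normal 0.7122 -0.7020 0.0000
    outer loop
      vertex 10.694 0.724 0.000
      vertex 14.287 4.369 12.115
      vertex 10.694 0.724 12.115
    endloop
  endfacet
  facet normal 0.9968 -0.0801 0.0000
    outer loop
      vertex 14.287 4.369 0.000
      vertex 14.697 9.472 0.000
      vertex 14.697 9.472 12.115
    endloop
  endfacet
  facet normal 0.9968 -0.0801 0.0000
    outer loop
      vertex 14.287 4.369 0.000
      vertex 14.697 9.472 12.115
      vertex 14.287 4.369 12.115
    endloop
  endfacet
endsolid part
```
; perimeter-only toolpath
G21 ; units = mm
G90 ; absolute positioning
G28 ; home
; layer 1
G0 Z1.514
G0 X14.697 Y9.472
G1 X11.731 Y13.643
G1 X6.777 Y14.933
G1 X2.154 Y12.736
G1 X0.024 Y8.082
G1 X1.384 Y3.147
G1 X5.598 Y0.241
G1 X10.694 Y0.724
G1 X14.287 Y4.369
G1 X14.697 Y9.472
; layer 2
G0 Z3.029
G0 X14.697 Y9.472
G1 X11.731 Y13.643
G1 X6.777 Y14.933
G1 X2.154 Y12.736
G1 X0.024 Y8.082
G1 X1.384 Y3.147
G1 X5.598 Y0.241
G1 X10.694 Y0.724
G1 X14.287 Y4.369
G1 X14.697 Y9.472
; layer 3
G0 Z4.543
G0 X14.697 Y9.472
G1 X11.731 Y13.643
G1 X6.777 Y14.933
G1 X2.154 Y12.736
G1 X0.024 Y8.082
G1 X1.384 Y3.147
G1 X5.598 Y0.241
G1 X10.694 Y0.724
G1 X14.287 Y4.369
G1 X14.697 Y9.472
; layer 4
G0 Z6.058
G0 X14.697 Y9.472
G1 X11.731 Y13.643
G1 X6.777 Y14.933
G1 X2.154 Y12.736
G1 X0.024 Y8.082
G1 X1.384 Y3.147
G1 X5.598 Y0.241
G1 X10.694 Y0.724
G1 X14.287 Y4.369
G1 X14.697 Y9.472
; layer 5
G0 Z7.572
G0 X14.697 Y9.472
G1 X11.731 Y13.643
G1 X6.777 Y14.933
G1 X2.154 Y12.736
G1 X0.024 Y8.082
G1 X1.384 Y3.147
G1 X5.598 Y0.241
G1 X10.694 Y0.724
G1 X14.287 Y4.369
G1 X14.697 Y9.472
; layer 6
G0 Z9.086
G0 X14.697 Y9.472
G1 X11.731 Y13.643
G1 X6.777 Y14.933
G1 X2.154 Y12.736
G1 X0.024 Y8.082
G1 X1.384 Y3.147
G1 X5.598 Y0.241
G1 X10.694 Y0.724
G1 X14.287 Y4.369
G1 X14.697 Y9.472
; layer 7
G0 Z10.601
G0 X14.697 Y9.472
G1 X11.731 Y13.643
G1 X6.777 Y14.933
G1 X2.154 Y12.736
G1 X0.024 Y8.082
G1 X1.384 Y3.147
G1 X5.598 Y0.241
G1 X10.694 Y0.724
G1 X14.287 Y4.369
G1 X14.697 Y9.472
; layer 8
G0 Z12.115
G0 X14.697 Y9.472
G1 X11.731 Y13.643
G1 X6.777 Y14.933
G1 X2.154 Y12.736
G1 X0.024 Y8.082
G1 X1.384 Y3.147
G1 X5.598 Y0.241
G1 X10.694 Y0.724
G1 X14.287 Y4.369
G1 X14.697 Y9.472
M2 ; end

The solid is a regular 9-sided prism (a cylinder approximated with 9 flat sides), circumscribed radius ≈ 7.48 mm, height ≈ 12.1 mm. Slicing at Δz = 1.514 mm — 8 equal slices spanning the solid's height, so layer i sits at z = i·h/8 — gives 8 non-empty perimeters. Each is a 9-segment closed polygon; G0 lifts to the layer z and rapids to the start vertex, then G1 traces the edges.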